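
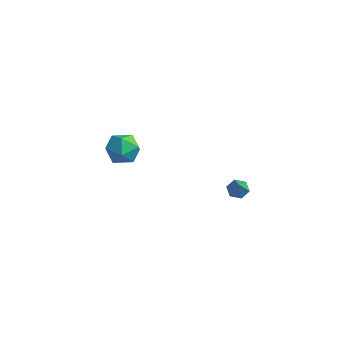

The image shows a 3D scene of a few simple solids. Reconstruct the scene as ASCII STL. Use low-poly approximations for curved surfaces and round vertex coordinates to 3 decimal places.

solid 
facet normal -0.395 0.532 -0.748
outer loop
vertex 4.147 -2.278 -2.012
vertex 3.576 -2.577 -1.923
vertex 3.709 -2.027 -1.602
endloop
endfacet
facet normal 0.707 0.585 0.398
outer loop
vertex 4.147 -2.278 -2.012
vertex 3.709 -2.027 -1.602
vertex 4.384 -3.663 -0.397
endloop
endfacet
facet normal -0.395 0.532 -0.748
outer loop
vertex 3.709 -2.027 -1.602
vertex 3.576 -2.577 -1.923
vertex 3.138 -2.326 -1.513
endloop
endfacet
facet normal -0.156 0.543 0.825
outer loop
vertex 3.709 -2.027 -1.602
vertex 3.138 -2.326 -1.513
vertex 4.384 -3.663 -0.397
endloop
endfacet
facet normal -0.396 0.532 -0.749
outer loop
vertex 3.138 -2.326 -1.513
vertex 3.576 -2.577 -1.923
vertex 3.006 -2.876 -1.834
endloop
endfacet
facet normal -0.758 -0.184 0.626
outer loop
vertex 3.138 -2.326 -1.513
vertex 3.006 -2.876 -1.834
vertex 4.384 -3.663 -0.397
endloop
endfacet
facet normal -0.396 0.533 -0.748
outer loop
vertex 3.006 -2.876 -1.834
vertex 3.576 -2.577 -1.923
vertex 3.444 -3.126 -2.244
endloop
endfacet
facet normal -0.496 -0.868 -0.000
outer loop
vertex 3.006 -2.876 -1.834
vertex 3.444 -3.126 -2.244
vertex 4.384 -3.663 -0.397
endloop
endfacet
facet normal -0.396 0.533 -0.748
outer loop
vertex 3.444 -3.126 -2.244
vertex 3.576 -2.577 -1.923
vertex 4.014 -2.827 -2.333
endloop
endfacet
facet normal 0.367 -0.826 -0.427
outer loop
vertex 3.444 -3.126 -2.244
vertex 4.014 -2.827 -2.333
vertex 4.384 -3.663 -0.397
endloop
endfacet
facet normal -0.396 0.533 -0.748
outer loop
vertex 4.014 -2.827 -2.333
vertex 3.576 -2.577 -1.923
vertex 4.147 -2.278 -2.012
endloop
endfacet
facet normal 0.968 -0.101 -0.229
outer loop
vertex 4.014 -2.827 -2.333
vertex 4.147 -2.278 -2.012
vertex 4.384 -3.663 -0.397
endloop
endfacet
facet normal -0.966 0.255 -0.052
outer loop
vertex -4.649 -2.611 -2.012
vertex -4.935 -3.729 -2.186
vertex -4.881 -3.303 -1.101
endloop
endfacet
facet normal -0.607 0.700 0.377
outer loop
vertex -4.649 -2.611 -2.012
vertex -4.881 -3.303 -1.101
vertex -3.987 -2.554 -1.052
endloop
endfacet
facet normal -0.081 0.997 -0.003
outer loop
vertex -4.649 -2.611 -2.012
vertex -3.987 -2.554 -1.052
vertex -3.489 -2.517 -2.107
endloop
endfacet
facet normal -0.114 0.736 -0.668
outer loop
vertex -4.649 -2.611 -2.012
vertex -3.489 -2.517 -2.107
vertex -4.075 -3.244 -2.808
endloop
endfacet
facet normal -0.661 0.278 -0.697
outer loop
vertex -4.649 -2.611 -2.012
vertex -4.075 -3.244 -2.808
vertex -4.935 -3.729 -2.186
endloop
endfacet
facet normal -0.312 0.313 0.897
outer loop
vertex -3.987 -2.554 -1.052
vertex -4.881 -3.303 -1.101
vertex -3.865 -3.636 -0.632
endloop
endfacet
facet normal -0.891 -0.406 0.204
outer loop
vertex -4.881 -3.303 -1.101
vertex -4.935 -3.729 -2.186
vertex -4.451 -4.363 -1.333
endloop
endfacet
facet normal -0.398 -0.371 -0.839
outer loop
vertex -4.935 -3.729 -2.186
vertex -4.075 -3.244 -2.808
vertex -3.953 -4.326 -2.388
endloop
endfacet
facet normal 0.487 0.371 -0.791
outer loop
vertex -4.075 -3.244 -2.808
vertex -3.489 -2.517 -2.107
vertex -3.059 -3.577 -2.339
endloop
endfacet
facet normal 0.540 0.793 0.283
outer loop
vertex -3.489 -2.517 -2.107
vertex -3.987 -2.554 -1.052
vertex -3.005 -3.151 -1.254
endloop
endfacet
facet normal 0.114 -0.736 0.668
outer loop
vertex -3.291 -4.269 -1.428
vertex -3.865 -3.636 -0.632
vertex -4.451 -4.363 -1.333
endloop
endfacet
facet normal 0.081 -0.997 0.003
outer loop
vertex -3.291 -4.269 -1.428
vertex -4.451 -4.363 -1.333
vertex -3.953 -4.326 -2.388
endloop
endfacet
facet normal 0.607 -0.700 -0.377
outer loop
vertex -3.291 -4.269 -1.428
vertex -3.953 -4.326 -2.388
vertex -3.059 -3.577 -2.339
endloop
endfacet
facet normal 0.966 -0.255 0.052
outer loop
vertex -3.291 -4.269 -1.428
vertex -3.059 -3.577 -2.339
vertex -3.005 -3.151 -1.254
endloop
endfacet
facet normal 0.661 -0.278 0.697
outer loop
vertex -3.291 -4.269 -1.428
vertex -3.005 -3.151 -1.254
vertex -3.865 -3.636 -0.632
endloop
endfacet
facet normal -0.487 -0.371 0.791
outer loop
vertex -4.451 -4.363 -1.333
vertex -3.865 -3.636 -0.632
vertex -4.881 -3.303 -1.101
endloop
endfacet
facet normal -0.540 -0.793 -0.283
outer loop
vertex -3.953 -4.326 -2.388
vertex -4.451 -4.363 -1.333
vertex -4.935 -3.729 -2.186
endloop
endfacet
facet normal 0.312 -0.313 -0.897
outer loop
vertex -3.059 -3.577 -2.339
vertex -3.953 -4.326 -2.388
vertex -4.075 -3.244 -2.808
endloop
endfacet
facet normal 0.891 0.406 -0.204
outer loop
vertex -3.005 -3.151 -1.254
vertex -3.059 -3.577 -2.339
vertex -3.489 -2.517 -2.107
endloop
endfacet
facet normal 0.398 0.371 0.839
outer loop
vertex -3.865 -3.636 -0.632
vertex -3.005 -3.151 -1.254
vertex -3.987 -2.554 -1.052
endloop
endfacet

endsolid


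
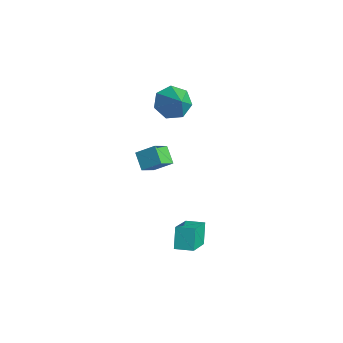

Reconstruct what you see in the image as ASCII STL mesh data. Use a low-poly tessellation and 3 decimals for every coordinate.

solid 
facet normal -0.757 0.151 -0.636
outer loop
vertex -1.698 3.817 1.292
vertex -2.411 3.619 2.093
vertex -1.97 4.571 1.794
endloop
endfacet
facet normal 0.885 0.433 -0.171
outer loop
vertex -1.698 3.817 1.292
vertex -1.97 4.571 1.794
vertex -1.109 3.361 3.187
endloop
endfacet
facet normal -0.757 0.151 -0.636
outer loop
vertex -1.97 4.571 1.794
vertex -2.411 3.619 2.093
vertex -2.574 4.608 2.521
endloop
endfacet
facet normal 0.497 0.783 0.373
outer loop
vertex -1.97 4.571 1.794
vertex -2.574 4.608 2.521
vertex -1.109 3.361 3.187
endloop
endfacet
facet normal -0.756 0.151 -0.637
outer loop
vertex -2.574 4.608 2.521
vertex -2.411 3.619 2.093
vertex -3.055 3.901 2.925
endloop
endfacet
facet normal 0.018 0.487 0.873
outer loop
vertex -2.574 4.608 2.521
vertex -3.055 3.901 2.925
vertex -1.109 3.361 3.187
endloop
endfacet
facet normal -0.756 0.150 -0.637
outer loop
vertex -3.055 3.901 2.925
vertex -2.411 3.619 2.093
vertex -3.051 2.982 2.703
endloop
endfacet
facet normal -0.193 -0.231 0.954
outer loop
vertex -3.055 3.901 2.925
vertex -3.051 2.982 2.703
vertex -1.109 3.361 3.187
endloop
endfacet
facet normal -0.756 0.150 -0.637
outer loop
vertex -3.051 2.982 2.703
vertex -2.411 3.619 2.093
vertex -2.564 2.543 2.021
endloop
endfacet
facet normal 0.025 -0.833 0.553
outer loop
vertex -3.051 2.982 2.703
vertex -2.564 2.543 2.021
vertex -1.109 3.361 3.187
endloop
endfacet
facet normal -0.757 0.150 -0.636
outer loop
vertex -2.564 2.543 2.021
vertex -2.411 3.619 2.093
vertex -1.962 2.914 1.393
endloop
endfacet
facet normal 0.505 -0.863 -0.025
outer loop
vertex -2.564 2.543 2.021
vertex -1.962 2.914 1.393
vertex -1.109 3.361 3.187
endloop
endfacet
facet normal -0.757 0.150 -0.636
outer loop
vertex -1.962 2.914 1.393
vertex -2.411 3.619 2.093
vertex -1.698 3.817 1.292
endloop
endfacet
facet normal 0.889 -0.299 -0.348
outer loop
vertex -1.962 2.914 1.393
vertex -1.698 3.817 1.292
vertex -1.109 3.361 3.187
endloop
endfacet
facet normal -0.543 -0.616 -0.570
outer loop
vertex -3.85 2.098 -2.571
vertex -4.206 3.095 -3.309
vertex -2.891 1.912 -3.284
endloop
endfacet
facet normal 0.275 -0.773 0.572
outer loop
vertex -2.174 2.725 -2.531
vertex -3.85 2.098 -2.571
vertex -2.891 1.912 -3.284
endloop
endfacet
facet normal -0.543 -0.616 -0.570
outer loop
vertex -2.891 1.912 -3.284
vertex -4.206 3.095 -3.309
vertex -3.247 2.909 -4.022
endloop
endfacet
facet normal 0.793 -0.153 -0.590
outer loop
vertex -3.247 2.909 -4.022
vertex -2.174 2.725 -2.531
vertex -2.891 1.912 -3.284
endloop
endfacet
facet normal -0.793 0.153 0.590
outer loop
vertex -3.85 2.098 -2.571
vertex -3.489 3.908 -2.556
vertex -4.206 3.095 -3.309
endloop
endfacet
facet normal 0.275 -0.773 0.572
outer loop
vertex -3.133 2.911 -1.818
vertex -3.85 2.098 -2.571
vertex -2.174 2.725 -2.531
endloop
endfacet
facet normal -0.793 0.153 0.590
outer loop
vertex -3.133 2.911 -1.818
vertex -3.489 3.908 -2.556
vertex -3.85 2.098 -2.571
endloop
endfacet
facet normal -0.275 0.773 -0.572
outer loop
vertex -4.206 3.095 -3.309
vertex -3.489 3.908 -2.556
vertex -3.247 2.909 -4.022
endloop
endfacet
facet normal 0.793 -0.153 -0.590
outer loop
vertex -2.53 3.722 -3.269
vertex -2.174 2.725 -2.531
vertex -3.247 2.909 -4.022
endloop
endfacet
facet normal -0.275 0.773 -0.572
outer loop
vertex -3.247 2.909 -4.022
vertex -3.489 3.908 -2.556
vertex -2.53 3.722 -3.269
endloop
endfacet
facet normal 0.543 0.616 0.570
outer loop
vertex -2.53 3.722 -3.269
vertex -3.133 2.911 -1.818
vertex -2.174 2.725 -2.531
endloop
endfacet
facet normal 0.543 0.616 0.570
outer loop
vertex -3.489 3.908 -2.556
vertex -3.133 2.911 -1.818
vertex -2.53 3.722 -3.269
endloop
endfacet
facet normal -0.717 -0.691 -0.092
outer loop
vertex 3.309 0.208 -2.43
vertex 2.123 1.591 -3.57
vertex 3.884 -0.237 -3.567
endloop
endfacet
facet normal 0.552 -0.643 0.531
outer loop
vertex 4.637 0.489 -3.47
vertex 3.309 0.208 -2.43
vertex 3.884 -0.237 -3.567
endloop
endfacet
facet normal -0.717 -0.691 -0.093
outer loop
vertex 3.884 -0.237 -3.567
vertex 2.123 1.591 -3.57
vertex 2.698 1.147 -4.708
endloop
endfacet
facet normal 0.426 -0.329 -0.843
outer loop
vertex 2.698 1.147 -4.708
vertex 4.637 0.489 -3.47
vertex 3.884 -0.237 -3.567
endloop
endfacet
facet normal -0.426 0.329 0.843
outer loop
vertex 3.309 0.208 -2.43
vertex 2.876 2.317 -3.473
vertex 2.123 1.591 -3.57
endloop
endfacet
facet normal 0.551 -0.644 0.530
outer loop
vertex 4.062 0.933 -2.332
vertex 3.309 0.208 -2.43
vertex 4.637 0.489 -3.47
endloop
endfacet
facet normal -0.426 0.329 0.842
outer loop
vertex 4.062 0.933 -2.332
vertex 2.876 2.317 -3.473
vertex 3.309 0.208 -2.43
endloop
endfacet
facet normal -0.552 0.644 -0.530
outer loop
vertex 2.123 1.591 -3.57
vertex 2.876 2.317 -3.473
vertex 2.698 1.147 -4.708
endloop
endfacet
facet normal 0.426 -0.329 -0.843
outer loop
vertex 3.451 1.872 -4.61
vertex 4.637 0.489 -3.47
vertex 2.698 1.147 -4.708
endloop
endfacet
facet normal -0.551 0.644 -0.531
outer loop
vertex 2.698 1.147 -4.708
vertex 2.876 2.317 -3.473
vertex 3.451 1.872 -4.61
endloop
endfacet
facet normal 0.717 0.691 0.093
outer loop
vertex 3.451 1.872 -4.61
vertex 4.062 0.933 -2.332
vertex 4.637 0.489 -3.47
endloop
endfacet
facet normal 0.717 0.691 0.092
outer loop
vertex 2.876 2.317 -3.473
vertex 4.062 0.933 -2.332
vertex 3.451 1.872 -4.61
endloop
endfacet

endsolid


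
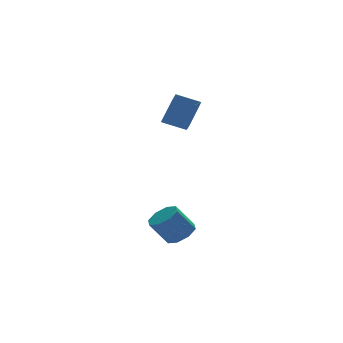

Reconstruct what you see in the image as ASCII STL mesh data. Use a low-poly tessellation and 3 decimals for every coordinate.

solid 
facet normal 0.569 -0.122 -0.813
outer loop
vertex -2.195 -1.544 -4.304
vertex -2.817 -2.356 -4.617
vertex -2.817 -1.298 -4.776
endloop
endfacet
facet normal 0.315 0.946 0.079
outer loop
vertex -2.195 -1.544 -4.304
vertex -2.817 -1.298 -4.776
vertex -3.281 -1.312 -2.75
endloop
endfacet
facet normal 0.315 0.946 0.079
outer loop
vertex -3.281 -1.312 -2.75
vertex -2.817 -1.298 -4.776
vertex -3.903 -1.066 -3.221
endloop
endfacet
facet normal -0.568 0.122 0.814
outer loop
vertex -3.281 -1.312 -2.75
vertex -3.903 -1.066 -3.221
vertex -3.903 -2.124 -3.063
endloop
endfacet
facet normal 0.567 -0.122 -0.814
outer loop
vertex -2.817 -1.298 -4.776
vertex -2.817 -2.356 -4.617
vertex -3.44 -1.672 -5.154
endloop
endfacet
facet normal -0.316 0.881 -0.352
outer loop
vertex -2.817 -1.298 -4.776
vertex -3.44 -1.672 -5.154
vertex -3.903 -1.066 -3.221
endloop
endfacet
facet normal -0.314 0.882 -0.352
outer loop
vertex -3.903 -1.066 -3.221
vertex -3.44 -1.672 -5.154
vertex -4.526 -1.439 -3.6
endloop
endfacet
facet normal -0.568 0.122 0.814
outer loop
vertex -3.903 -1.066 -3.221
vertex -4.526 -1.439 -3.6
vertex -3.903 -2.124 -3.063
endloop
endfacet
facet normal 0.569 -0.121 -0.814
outer loop
vertex -3.44 -1.672 -5.154
vertex -2.817 -2.356 -4.617
vertex -3.698 -2.447 -5.219
endloop
endfacet
facet normal -0.760 0.301 -0.576
outer loop
vertex -3.44 -1.672 -5.154
vertex -3.698 -2.447 -5.219
vertex -4.526 -1.439 -3.6
endloop
endfacet
facet normal -0.761 0.300 -0.576
outer loop
vertex -4.526 -1.439 -3.6
vertex -3.698 -2.447 -5.219
vertex -4.783 -2.214 -3.664
endloop
endfacet
facet normal -0.568 0.121 0.814
outer loop
vertex -4.526 -1.439 -3.6
vertex -4.783 -2.214 -3.664
vertex -3.903 -2.124 -3.063
endloop
endfacet
facet normal 0.569 -0.122 -0.814
outer loop
vertex -3.698 -2.447 -5.219
vertex -2.817 -2.356 -4.617
vertex -3.439 -3.168 -4.93
endloop
endfacet
facet normal -0.760 -0.458 -0.462
outer loop
vertex -3.698 -2.447 -5.219
vertex -3.439 -3.168 -4.93
vertex -4.783 -2.214 -3.664
endloop
endfacet
facet normal -0.760 -0.456 -0.463
outer loop
vertex -4.783 -2.214 -3.664
vertex -3.439 -3.168 -4.93
vertex -4.525 -2.936 -3.376
endloop
endfacet
facet normal -0.568 0.122 0.814
outer loop
vertex -4.783 -2.214 -3.664
vertex -4.525 -2.936 -3.376
vertex -3.903 -2.124 -3.063
endloop
endfacet
facet normal 0.568 -0.122 -0.814
outer loop
vertex -3.439 -3.168 -4.93
vertex -2.817 -2.356 -4.617
vertex -2.817 -3.414 -4.459
endloop
endfacet
facet normal -0.315 -0.946 -0.079
outer loop
vertex -3.439 -3.168 -4.93
vertex -2.817 -3.414 -4.459
vertex -4.525 -2.936 -3.376
endloop
endfacet
facet normal -0.315 -0.946 -0.079
outer loop
vertex -4.525 -2.936 -3.376
vertex -2.817 -3.414 -4.459
vertex -3.903 -3.182 -2.904
endloop
endfacet
facet normal -0.569 0.122 0.813
outer loop
vertex -4.525 -2.936 -3.376
vertex -3.903 -3.182 -2.904
vertex -3.903 -2.124 -3.063
endloop
endfacet
facet normal 0.568 -0.122 -0.814
outer loop
vertex -2.817 -3.414 -4.459
vertex -2.817 -2.356 -4.617
vertex -2.194 -3.041 -4.08
endloop
endfacet
facet normal 0.314 -0.882 0.351
outer loop
vertex -2.817 -3.414 -4.459
vertex -2.194 -3.041 -4.08
vertex -3.903 -3.182 -2.904
endloop
endfacet
facet normal 0.315 -0.881 0.352
outer loop
vertex -3.903 -3.182 -2.904
vertex -2.194 -3.041 -4.08
vertex -3.28 -2.808 -2.526
endloop
endfacet
facet normal -0.567 0.122 0.814
outer loop
vertex -3.903 -3.182 -2.904
vertex -3.28 -2.808 -2.526
vertex -3.903 -2.124 -3.063
endloop
endfacet
facet normal 0.568 -0.121 -0.814
outer loop
vertex -2.194 -3.041 -4.08
vertex -2.817 -2.356 -4.617
vertex -1.937 -2.266 -4.016
endloop
endfacet
facet normal 0.760 -0.300 0.576
outer loop
vertex -2.194 -3.041 -4.08
vertex -1.937 -2.266 -4.016
vertex -3.28 -2.808 -2.526
endloop
endfacet
facet normal 0.760 -0.301 0.576
outer loop
vertex -3.28 -2.808 -2.526
vertex -1.937 -2.266 -4.016
vertex -3.022 -2.033 -2.461
endloop
endfacet
facet normal -0.569 0.121 0.814
outer loop
vertex -3.28 -2.808 -2.526
vertex -3.022 -2.033 -2.461
vertex -3.903 -2.124 -3.063
endloop
endfacet
facet normal 0.568 -0.122 -0.814
outer loop
vertex -1.937 -2.266 -4.016
vertex -2.817 -2.356 -4.617
vertex -2.195 -1.544 -4.304
endloop
endfacet
facet normal 0.760 0.456 0.462
outer loop
vertex -1.937 -2.266 -4.016
vertex -2.195 -1.544 -4.304
vertex -3.022 -2.033 -2.461
endloop
endfacet
facet normal 0.759 0.458 0.462
outer loop
vertex -3.022 -2.033 -2.461
vertex -2.195 -1.544 -4.304
vertex -3.281 -1.312 -2.75
endloop
endfacet
facet normal -0.569 0.122 0.814
outer loop
vertex -3.022 -2.033 -2.461
vertex -3.281 -1.312 -2.75
vertex -3.903 -2.124 -3.063
endloop
endfacet
facet normal -0.544 -0.365 -0.756
outer loop
vertex -1.904 2.319 3.209
vertex -1.655 3.241 2.585
vertex -0.543 1.542 2.605
endloop
endfacet
facet normal -0.219 -0.808 0.547
outer loop
vertex 0.615 2.319 4.215
vertex -1.904 2.319 3.209
vertex -0.543 1.542 2.605
endloop
endfacet
facet normal -0.544 -0.365 -0.756
outer loop
vertex -0.543 1.542 2.605
vertex -1.655 3.241 2.585
vertex -0.294 2.464 1.981
endloop
endfacet
facet normal 0.810 -0.462 -0.360
outer loop
vertex -0.294 2.464 1.981
vertex 0.615 2.319 4.215
vertex -0.543 1.542 2.605
endloop
endfacet
facet normal -0.810 0.462 0.360
outer loop
vertex -1.904 2.319 3.209
vertex -0.497 4.018 4.195
vertex -1.655 3.241 2.585
endloop
endfacet
facet normal -0.219 -0.808 0.547
outer loop
vertex -0.746 3.096 4.819
vertex -1.904 2.319 3.209
vertex 0.615 2.319 4.215
endloop
endfacet
facet normal -0.810 0.462 0.360
outer loop
vertex -0.746 3.096 4.819
vertex -0.497 4.018 4.195
vertex -1.904 2.319 3.209
endloop
endfacet
facet normal 0.219 0.808 -0.547
outer loop
vertex -1.655 3.241 2.585
vertex -0.497 4.018 4.195
vertex -0.294 2.464 1.981
endloop
endfacet
facet normal 0.810 -0.462 -0.360
outer loop
vertex 0.864 3.241 3.591
vertex 0.615 2.319 4.215
vertex -0.294 2.464 1.981
endloop
endfacet
facet normal 0.219 0.808 -0.547
outer loop
vertex -0.294 2.464 1.981
vertex -0.497 4.018 4.195
vertex 0.864 3.241 3.591
endloop
endfacet
facet normal 0.544 0.365 0.756
outer loop
vertex 0.864 3.241 3.591
vertex -0.746 3.096 4.819
vertex 0.615 2.319 4.215
endloop
endfacet
facet normal 0.544 0.365 0.756
outer loop
vertex -0.497 4.018 4.195
vertex -0.746 3.096 4.819
vertex 0.864 3.241 3.591
endloop
endfacet

endsolid


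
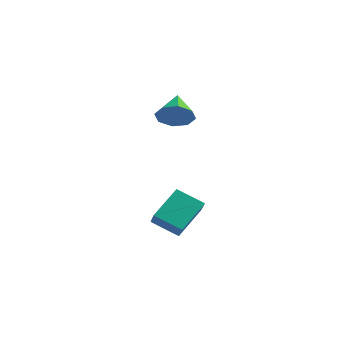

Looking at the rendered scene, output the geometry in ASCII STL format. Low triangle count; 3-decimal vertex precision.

solid 
facet normal 0.517 -0.672 -0.531
outer loop
vertex -1.011 0.739 1.842
vertex -1.451 1.026 1.05
vertex -0.657 1.277 1.506
endloop
endfacet
facet normal 0.372 0.303 0.877
outer loop
vertex -1.011 0.739 1.842
vertex -0.657 1.277 1.506
vertex -2.289 2.114 1.91
endloop
endfacet
facet normal 0.517 -0.671 -0.531
outer loop
vertex -0.657 1.277 1.506
vertex -1.451 1.026 1.05
vertex -0.767 1.669 0.903
endloop
endfacet
facet normal 0.495 0.767 0.408
outer loop
vertex -0.657 1.277 1.506
vertex -0.767 1.669 0.903
vertex -2.289 2.114 1.91
endloop
endfacet
facet normal 0.517 -0.672 -0.530
outer loop
vertex -0.767 1.669 0.903
vertex -1.451 1.026 1.05
vertex -1.279 1.683 0.386
endloop
endfacet
facet normal 0.182 0.971 -0.154
outer loop
vertex -0.767 1.669 0.903
vertex -1.279 1.683 0.386
vertex -2.289 2.114 1.91
endloop
endfacet
facet normal 0.516 -0.672 -0.531
outer loop
vertex -1.279 1.683 0.386
vertex -1.451 1.026 1.05
vertex -1.891 1.313 0.259
endloop
endfacet
facet normal -0.380 0.793 -0.476
outer loop
vertex -1.279 1.683 0.386
vertex -1.891 1.313 0.259
vertex -2.289 2.114 1.91
endloop
endfacet
facet normal 0.517 -0.671 -0.531
outer loop
vertex -1.891 1.313 0.259
vertex -1.451 1.026 1.05
vertex -2.246 0.774 0.594
endloop
endfacet
facet normal -0.864 0.338 -0.372
outer loop
vertex -1.891 1.313 0.259
vertex -2.246 0.774 0.594
vertex -2.289 2.114 1.91
endloop
endfacet
facet normal 0.517 -0.672 -0.531
outer loop
vertex -2.246 0.774 0.594
vertex -1.451 1.026 1.05
vertex -2.135 0.383 1.197
endloop
endfacet
facet normal -0.987 -0.128 0.098
outer loop
vertex -2.246 0.774 0.594
vertex -2.135 0.383 1.197
vertex -2.289 2.114 1.91
endloop
endfacet
facet normal 0.518 -0.672 -0.530
outer loop
vertex -2.135 0.383 1.197
vertex -1.451 1.026 1.05
vertex -1.624 0.369 1.714
endloop
endfacet
facet normal -0.675 -0.331 0.659
outer loop
vertex -2.135 0.383 1.197
vertex -1.624 0.369 1.714
vertex -2.289 2.114 1.91
endloop
endfacet
facet normal 0.516 -0.672 -0.531
outer loop
vertex -1.624 0.369 1.714
vertex -1.451 1.026 1.05
vertex -1.011 0.739 1.842
endloop
endfacet
facet normal -0.113 -0.153 0.982
outer loop
vertex -1.624 0.369 1.714
vertex -1.011 0.739 1.842
vertex -2.289 2.114 1.91
endloop
endfacet
facet normal -0.798 -0.365 0.480
outer loop
vertex 2.942 -5.178 -2.014
vertex 2.975 -3.796 -0.909
vertex 2.159 -4.518 -2.815
endloop
endfacet
facet normal -0.019 -0.781 -0.625
outer loop
vertex 3.285 -4.004 -3.491
vertex 2.942 -5.178 -2.014
vertex 2.159 -4.518 -2.815
endloop
endfacet
facet normal -0.798 -0.364 0.480
outer loop
vertex 2.159 -4.518 -2.815
vertex 2.975 -3.796 -0.909
vertex 2.193 -3.136 -1.71
endloop
endfacet
facet normal -0.602 0.508 -0.616
outer loop
vertex 2.193 -3.136 -1.71
vertex 3.285 -4.004 -3.491
vertex 2.159 -4.518 -2.815
endloop
endfacet
facet normal 0.602 -0.507 0.617
outer loop
vertex 2.942 -5.178 -2.014
vertex 4.101 -3.282 -1.585
vertex 2.975 -3.796 -0.909
endloop
endfacet
facet normal -0.019 -0.781 -0.625
outer loop
vertex 4.067 -4.664 -2.69
vertex 2.942 -5.178 -2.014
vertex 3.285 -4.004 -3.491
endloop
endfacet
facet normal 0.602 -0.508 0.616
outer loop
vertex 4.067 -4.664 -2.69
vertex 4.101 -3.282 -1.585
vertex 2.942 -5.178 -2.014
endloop
endfacet
facet normal 0.019 0.781 0.625
outer loop
vertex 2.975 -3.796 -0.909
vertex 4.101 -3.282 -1.585
vertex 2.193 -3.136 -1.71
endloop
endfacet
facet normal -0.602 0.507 -0.616
outer loop
vertex 3.318 -2.622 -2.386
vertex 3.285 -4.004 -3.491
vertex 2.193 -3.136 -1.71
endloop
endfacet
facet normal 0.019 0.781 0.625
outer loop
vertex 2.193 -3.136 -1.71
vertex 4.101 -3.282 -1.585
vertex 3.318 -2.622 -2.386
endloop
endfacet
facet normal 0.798 0.364 -0.479
outer loop
vertex 3.318 -2.622 -2.386
vertex 4.067 -4.664 -2.69
vertex 3.285 -4.004 -3.491
endloop
endfacet
facet normal 0.798 0.364 -0.480
outer loop
vertex 4.101 -3.282 -1.585
vertex 4.067 -4.664 -2.69
vertex 3.318 -2.622 -2.386
endloop
endfacet

endsolid


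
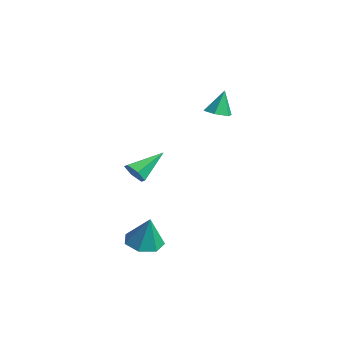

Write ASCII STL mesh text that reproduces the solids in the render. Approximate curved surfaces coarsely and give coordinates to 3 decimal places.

solid 
facet normal 0.095 -0.867 -0.488
outer loop
vertex 0.864 -0.785 -1.625
vertex 0.213 -1.009 -1.354
vertex 0.24 -0.644 -1.997
endloop
endfacet
facet normal 0.474 0.704 -0.529
outer loop
vertex 0.864 -0.785 -1.625
vertex 0.24 -0.644 -1.997
vertex 0.027 0.709 -0.386
endloop
endfacet
facet normal 0.094 -0.867 -0.488
outer loop
vertex 0.24 -0.644 -1.997
vertex 0.213 -1.009 -1.354
vertex -0.411 -0.868 -1.725
endloop
endfacet
facet normal -0.473 0.643 -0.602
outer loop
vertex 0.24 -0.644 -1.997
vertex -0.411 -0.868 -1.725
vertex 0.027 0.709 -0.386
endloop
endfacet
facet normal 0.094 -0.867 -0.488
outer loop
vertex -0.411 -0.868 -1.725
vertex 0.213 -1.009 -1.354
vertex -0.438 -1.233 -1.082
endloop
endfacet
facet normal -0.976 0.206 0.076
outer loop
vertex -0.411 -0.868 -1.725
vertex -0.438 -1.233 -1.082
vertex 0.027 0.709 -0.386
endloop
endfacet
facet normal 0.095 -0.868 -0.488
outer loop
vertex -0.438 -1.233 -1.082
vertex 0.213 -1.009 -1.354
vertex 0.187 -1.374 -0.71
endloop
endfacet
facet normal -0.532 -0.170 0.829
outer loop
vertex -0.438 -1.233 -1.082
vertex 0.187 -1.374 -0.71
vertex 0.027 0.709 -0.386
endloop
endfacet
facet normal 0.095 -0.868 -0.488
outer loop
vertex 0.187 -1.374 -0.71
vertex 0.213 -1.009 -1.354
vertex 0.838 -1.15 -0.982
endloop
endfacet
facet normal 0.415 -0.109 0.903
outer loop
vertex 0.187 -1.374 -0.71
vertex 0.838 -1.15 -0.982
vertex 0.027 0.709 -0.386
endloop
endfacet
facet normal 0.095 -0.867 -0.489
outer loop
vertex 0.838 -1.15 -0.982
vertex 0.213 -1.009 -1.354
vertex 0.864 -0.785 -1.625
endloop
endfacet
facet normal 0.918 0.329 0.224
outer loop
vertex 0.838 -1.15 -0.982
vertex 0.864 -0.785 -1.625
vertex 0.027 0.709 -0.386
endloop
endfacet
facet normal 0.091 -0.326 -0.941
outer loop
vertex 1.717 3.398 2.206
vertex 1.006 3.193 2.208
vertex 1.194 3.875 1.99
endloop
endfacet
facet normal 0.605 0.764 0.223
outer loop
vertex 1.717 3.398 2.206
vertex 1.194 3.875 1.99
vertex 0.874 3.667 3.572
endloop
endfacet
facet normal 0.091 -0.326 -0.941
outer loop
vertex 1.194 3.875 1.99
vertex 1.006 3.193 2.208
vertex 0.483 3.67 1.992
endloop
endfacet
facet normal -0.276 0.959 0.070
outer loop
vertex 1.194 3.875 1.99
vertex 0.483 3.67 1.992
vertex 0.874 3.667 3.572
endloop
endfacet
facet normal 0.091 -0.326 -0.941
outer loop
vertex 0.483 3.67 1.992
vertex 1.006 3.193 2.208
vertex 0.295 2.989 2.21
endloop
endfacet
facet normal -0.917 0.326 0.228
outer loop
vertex 0.483 3.67 1.992
vertex 0.295 2.989 2.21
vertex 0.874 3.667 3.572
endloop
endfacet
facet normal 0.091 -0.326 -0.941
outer loop
vertex 0.295 2.989 2.21
vertex 1.006 3.193 2.208
vertex 0.818 2.512 2.426
endloop
endfacet
facet normal -0.679 -0.501 0.538
outer loop
vertex 0.295 2.989 2.21
vertex 0.818 2.512 2.426
vertex 0.874 3.667 3.572
endloop
endfacet
facet normal 0.091 -0.326 -0.941
outer loop
vertex 0.818 2.512 2.426
vertex 1.006 3.193 2.208
vertex 1.529 2.716 2.424
endloop
endfacet
facet normal 0.201 -0.695 0.690
outer loop
vertex 0.818 2.512 2.426
vertex 1.529 2.716 2.424
vertex 0.874 3.667 3.572
endloop
endfacet
facet normal 0.091 -0.326 -0.941
outer loop
vertex 1.529 2.716 2.424
vertex 1.006 3.193 2.208
vertex 1.717 3.398 2.206
endloop
endfacet
facet normal 0.844 -0.062 0.533
outer loop
vertex 1.529 2.716 2.424
vertex 1.717 3.398 2.206
vertex 0.874 3.667 3.572
endloop
endfacet
facet normal -0.270 -0.051 -0.961
outer loop
vertex 4.182 -2.9 -4.397
vertex 3.464 -2.225 -4.231
vertex 4.413 -2.07 -4.506
endloop
endfacet
facet normal 0.946 -0.234 0.223
outer loop
vertex 4.182 -2.9 -4.397
vertex 4.413 -2.07 -4.506
vertex 3.936 -2.135 -2.549
endloop
endfacet
facet normal -0.270 -0.052 -0.961
outer loop
vertex 4.413 -2.07 -4.506
vertex 3.464 -2.225 -4.231
vertex 3.928 -1.357 -4.408
endloop
endfacet
facet normal 0.821 0.528 0.218
outer loop
vertex 4.413 -2.07 -4.506
vertex 3.928 -1.357 -4.408
vertex 3.936 -2.135 -2.549
endloop
endfacet
facet normal -0.270 -0.052 -0.961
outer loop
vertex 3.928 -1.357 -4.408
vertex 3.464 -2.225 -4.231
vertex 3.094 -1.297 -4.177
endloop
endfacet
facet normal 0.171 0.909 0.380
outer loop
vertex 3.928 -1.357 -4.408
vertex 3.094 -1.297 -4.177
vertex 3.936 -2.135 -2.549
endloop
endfacet
facet normal -0.271 -0.052 -0.961
outer loop
vertex 3.094 -1.297 -4.177
vertex 3.464 -2.225 -4.231
vertex 2.538 -1.936 -3.986
endloop
endfacet
facet normal -0.515 0.624 0.588
outer loop
vertex 3.094 -1.297 -4.177
vertex 2.538 -1.936 -3.986
vertex 3.936 -2.135 -2.549
endloop
endfacet
facet normal -0.270 -0.050 -0.962
outer loop
vertex 2.538 -1.936 -3.986
vertex 3.464 -2.225 -4.231
vertex 2.679 -2.792 -3.981
endloop
endfacet
facet normal -0.720 -0.115 0.685
outer loop
vertex 2.538 -1.936 -3.986
vertex 2.679 -2.792 -3.981
vertex 3.936 -2.135 -2.549
endloop
endfacet
facet normal -0.270 -0.050 -0.962
outer loop
vertex 2.679 -2.792 -3.981
vertex 3.464 -2.225 -4.231
vertex 3.411 -3.221 -4.164
endloop
endfacet
facet normal -0.289 -0.748 0.597
outer loop
vertex 2.679 -2.792 -3.981
vertex 3.411 -3.221 -4.164
vertex 3.936 -2.135 -2.549
endloop
endfacet
facet normal -0.270 -0.050 -0.962
outer loop
vertex 3.411 -3.221 -4.164
vertex 3.464 -2.225 -4.231
vertex 4.182 -2.9 -4.397
endloop
endfacet
facet normal 0.452 -0.801 0.392
outer loop
vertex 3.411 -3.221 -4.164
vertex 4.182 -2.9 -4.397
vertex 3.936 -2.135 -2.549
endloop
endfacet

endsolid


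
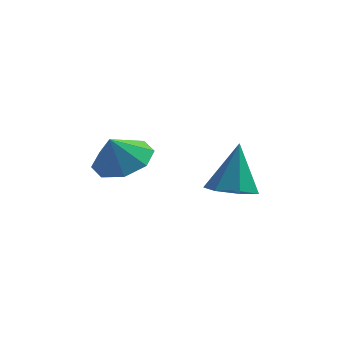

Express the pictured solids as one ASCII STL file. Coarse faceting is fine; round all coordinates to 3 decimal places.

solid 
facet normal -0.023 -0.341 -0.940
outer loop
vertex 3.936 2.523 -2.886
vertex 3.32 2.005 -2.683
vertex 3.27 2.784 -2.964
endloop
endfacet
facet normal 0.356 0.931 0.075
outer loop
vertex 3.936 2.523 -2.886
vertex 3.27 2.784 -2.964
vertex 3.36 2.595 -1.057
endloop
endfacet
facet normal -0.023 -0.341 -0.940
outer loop
vertex 3.27 2.784 -2.964
vertex 3.32 2.005 -2.683
vertex 2.641 2.459 -2.831
endloop
endfacet
facet normal -0.438 0.892 0.109
outer loop
vertex 3.27 2.784 -2.964
vertex 2.641 2.459 -2.831
vertex 3.36 2.595 -1.057
endloop
endfacet
facet normal -0.023 -0.341 -0.940
outer loop
vertex 2.641 2.459 -2.831
vertex 3.32 2.005 -2.683
vertex 2.524 1.792 -2.586
endloop
endfacet
facet normal -0.896 0.283 0.342
outer loop
vertex 2.641 2.459 -2.831
vertex 2.524 1.792 -2.586
vertex 3.36 2.595 -1.057
endloop
endfacet
facet normal -0.023 -0.341 -0.940
outer loop
vertex 2.524 1.792 -2.586
vertex 3.32 2.005 -2.683
vertex 3.006 1.285 -2.414
endloop
endfacet
facet normal -0.673 -0.437 0.597
outer loop
vertex 2.524 1.792 -2.586
vertex 3.006 1.285 -2.414
vertex 3.36 2.595 -1.057
endloop
endfacet
facet normal -0.022 -0.341 -0.940
outer loop
vertex 3.006 1.285 -2.414
vertex 3.32 2.005 -2.683
vertex 3.725 1.321 -2.444
endloop
endfacet
facet normal 0.065 -0.726 0.684
outer loop
vertex 3.006 1.285 -2.414
vertex 3.725 1.321 -2.444
vertex 3.36 2.595 -1.057
endloop
endfacet
facet normal -0.022 -0.341 -0.940
outer loop
vertex 3.725 1.321 -2.444
vertex 3.32 2.005 -2.683
vertex 4.139 1.872 -2.654
endloop
endfacet
facet normal 0.760 -0.367 0.537
outer loop
vertex 3.725 1.321 -2.444
vertex 4.139 1.872 -2.654
vertex 3.36 2.595 -1.057
endloop
endfacet
facet normal -0.022 -0.342 -0.940
outer loop
vertex 4.139 1.872 -2.654
vertex 3.32 2.005 -2.683
vertex 3.936 2.523 -2.886
endloop
endfacet
facet normal 0.889 0.372 0.265
outer loop
vertex 4.139 1.872 -2.654
vertex 3.936 2.523 -2.886
vertex 3.36 2.595 -1.057
endloop
endfacet
facet normal 0.248 0.370 -0.895
outer loop
vertex 1.106 1.65 -1.244
vertex 0.229 1.413 -1.585
vertex 0.61 2.195 -1.156
endloop
endfacet
facet normal 0.369 0.189 0.910
outer loop
vertex 1.106 1.65 -1.244
vertex 0.61 2.195 -1.156
vertex -0.029 1.027 -0.655
endloop
endfacet
facet normal 0.249 0.370 -0.895
outer loop
vertex 0.61 2.195 -1.156
vertex 0.229 1.413 -1.585
vertex -0.109 2.282 -1.32
endloop
endfacet
facet normal -0.145 0.456 0.878
outer loop
vertex 0.61 2.195 -1.156
vertex -0.109 2.282 -1.32
vertex -0.029 1.027 -0.655
endloop
endfacet
facet normal 0.249 0.370 -0.895
outer loop
vertex -0.109 2.282 -1.32
vertex 0.229 1.413 -1.585
vertex -0.63 1.86 -1.639
endloop
endfacet
facet normal -0.668 0.315 0.674
outer loop
vertex -0.109 2.282 -1.32
vertex -0.63 1.86 -1.639
vertex -0.029 1.027 -0.655
endloop
endfacet
facet normal 0.249 0.371 -0.895
outer loop
vertex -0.63 1.86 -1.639
vertex 0.229 1.413 -1.585
vertex -0.647 1.176 -1.927
endloop
endfacet
facet normal -0.896 -0.153 0.417
outer loop
vertex -0.63 1.86 -1.639
vertex -0.647 1.176 -1.927
vertex -0.029 1.027 -0.655
endloop
endfacet
facet normal 0.249 0.371 -0.895
outer loop
vertex -0.647 1.176 -1.927
vertex 0.229 1.413 -1.585
vertex -0.151 0.63 -2.015
endloop
endfacet
facet normal -0.694 -0.672 0.258
outer loop
vertex -0.647 1.176 -1.927
vertex -0.151 0.63 -2.015
vertex -0.029 1.027 -0.655
endloop
endfacet
facet normal 0.249 0.371 -0.895
outer loop
vertex -0.151 0.63 -2.015
vertex 0.229 1.413 -1.585
vertex 0.568 0.543 -1.851
endloop
endfacet
facet normal -0.180 -0.940 0.290
outer loop
vertex -0.151 0.63 -2.015
vertex 0.568 0.543 -1.851
vertex -0.029 1.027 -0.655
endloop
endfacet
facet normal 0.248 0.370 -0.895
outer loop
vertex 0.568 0.543 -1.851
vertex 0.229 1.413 -1.585
vertex 1.088 0.965 -1.532
endloop
endfacet
facet normal 0.344 -0.798 0.495
outer loop
vertex 0.568 0.543 -1.851
vertex 1.088 0.965 -1.532
vertex -0.029 1.027 -0.655
endloop
endfacet
facet normal 0.248 0.370 -0.895
outer loop
vertex 1.088 0.965 -1.532
vertex 0.229 1.413 -1.585
vertex 1.106 1.65 -1.244
endloop
endfacet
facet normal 0.571 -0.331 0.751
outer loop
vertex 1.088 0.965 -1.532
vertex 1.106 1.65 -1.244
vertex -0.029 1.027 -0.655
endloop
endfacet

endsolid


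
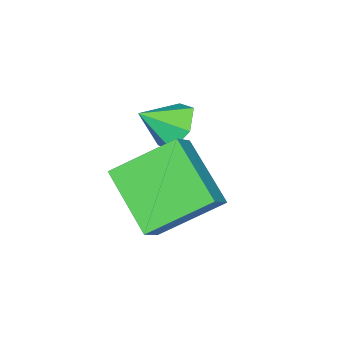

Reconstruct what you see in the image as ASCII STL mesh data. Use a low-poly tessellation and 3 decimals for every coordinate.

solid 
facet normal -0.749 -0.180 -0.637
outer loop
vertex -1.382 -1.465 -2.747
vertex -0.879 0.003 -3.754
vertex -0.295 -2.511 -3.729
endloop
endfacet
facet normal -0.272 -0.794 0.544
outer loop
vertex 0.319 -2.363 -3.206
vertex -1.382 -1.465 -2.747
vertex -0.295 -2.511 -3.729
endloop
endfacet
facet normal -0.749 -0.180 -0.637
outer loop
vertex -0.295 -2.511 -3.729
vertex -0.879 0.003 -3.754
vertex 0.208 -1.043 -4.736
endloop
endfacet
facet normal 0.604 -0.581 -0.545
outer loop
vertex 0.208 -1.043 -4.736
vertex 0.319 -2.363 -3.206
vertex -0.295 -2.511 -3.729
endloop
endfacet
facet normal -0.604 0.581 0.545
outer loop
vertex -1.382 -1.465 -2.747
vertex -0.265 0.151 -3.231
vertex -0.879 0.003 -3.754
endloop
endfacet
facet normal -0.272 -0.794 0.544
outer loop
vertex -0.768 -1.317 -2.224
vertex -1.382 -1.465 -2.747
vertex 0.319 -2.363 -3.206
endloop
endfacet
facet normal -0.604 0.581 0.545
outer loop
vertex -0.768 -1.317 -2.224
vertex -0.265 0.151 -3.231
vertex -1.382 -1.465 -2.747
endloop
endfacet
facet normal 0.272 0.794 -0.544
outer loop
vertex -0.879 0.003 -3.754
vertex -0.265 0.151 -3.231
vertex 0.208 -1.043 -4.736
endloop
endfacet
facet normal 0.604 -0.581 -0.545
outer loop
vertex 0.822 -0.895 -4.213
vertex 0.319 -2.363 -3.206
vertex 0.208 -1.043 -4.736
endloop
endfacet
facet normal 0.272 0.794 -0.544
outer loop
vertex 0.208 -1.043 -4.736
vertex -0.265 0.151 -3.231
vertex 0.822 -0.895 -4.213
endloop
endfacet
facet normal 0.749 0.180 0.637
outer loop
vertex 0.822 -0.895 -4.213
vertex -0.768 -1.317 -2.224
vertex 0.319 -2.363 -3.206
endloop
endfacet
facet normal 0.749 0.180 0.637
outer loop
vertex -0.265 0.151 -3.231
vertex -0.768 -1.317 -2.224
vertex 0.822 -0.895 -4.213
endloop
endfacet
facet normal -0.639 0.522 -0.565
outer loop
vertex -1.756 -2.292 -3.743
vertex -2.316 -2.646 -3.436
vertex -2.07 -2.025 -3.141
endloop
endfacet
facet normal 0.876 0.391 0.283
outer loop
vertex -1.756 -2.292 -3.743
vertex -2.07 -2.025 -3.141
vertex -1.644 -3.194 -2.844
endloop
endfacet
facet normal -0.639 0.522 -0.565
outer loop
vertex -2.07 -2.025 -3.141
vertex -2.316 -2.646 -3.436
vertex -2.63 -2.379 -2.834
endloop
endfacet
facet normal 0.283 0.332 0.900
outer loop
vertex -2.07 -2.025 -3.141
vertex -2.63 -2.379 -2.834
vertex -1.644 -3.194 -2.844
endloop
endfacet
facet normal -0.639 0.522 -0.565
outer loop
vertex -2.63 -2.379 -2.834
vertex -2.316 -2.646 -3.436
vertex -2.876 -3.0 -3.129
endloop
endfacet
facet normal -0.262 -0.328 0.908
outer loop
vertex -2.63 -2.379 -2.834
vertex -2.876 -3.0 -3.129
vertex -1.644 -3.194 -2.844
endloop
endfacet
facet normal -0.639 0.522 -0.565
outer loop
vertex -2.876 -3.0 -3.129
vertex -2.316 -2.646 -3.436
vertex -2.561 -3.267 -3.732
endloop
endfacet
facet normal -0.216 -0.930 0.299
outer loop
vertex -2.876 -3.0 -3.129
vertex -2.561 -3.267 -3.732
vertex -1.644 -3.194 -2.844
endloop
endfacet
facet normal -0.639 0.522 -0.565
outer loop
vertex -2.561 -3.267 -3.732
vertex -2.316 -2.646 -3.436
vertex -2.001 -2.913 -4.039
endloop
endfacet
facet normal 0.376 -0.870 -0.317
outer loop
vertex -2.561 -3.267 -3.732
vertex -2.001 -2.913 -4.039
vertex -1.644 -3.194 -2.844
endloop
endfacet
facet normal -0.639 0.522 -0.565
outer loop
vertex -2.001 -2.913 -4.039
vertex -2.316 -2.646 -3.436
vertex -1.756 -2.292 -3.743
endloop
endfacet
facet normal 0.922 -0.209 -0.325
outer loop
vertex -2.001 -2.913 -4.039
vertex -1.756 -2.292 -3.743
vertex -1.644 -3.194 -2.844
endloop
endfacet

endsolid


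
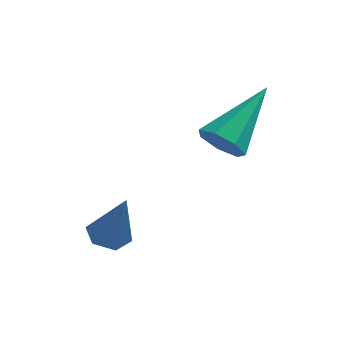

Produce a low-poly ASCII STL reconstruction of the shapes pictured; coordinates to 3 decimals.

solid 
facet normal -0.302 0.129 -0.945
outer loop
vertex 0.427 0.177 -2.358
vertex -0.153 0.195 -2.17
vertex 0.172 0.709 -2.204
endloop
endfacet
facet normal 0.908 0.408 0.096
outer loop
vertex 0.427 0.177 -2.358
vertex 0.172 0.709 -2.204
vertex 0.333 -0.015 -0.65
endloop
endfacet
facet normal -0.302 0.129 -0.945
outer loop
vertex 0.172 0.709 -2.204
vertex -0.153 0.195 -2.17
vertex -0.408 0.727 -2.016
endloop
endfacet
facet normal 0.159 0.901 0.403
outer loop
vertex 0.172 0.709 -2.204
vertex -0.408 0.727 -2.016
vertex 0.333 -0.015 -0.65
endloop
endfacet
facet normal -0.302 0.128 -0.944
outer loop
vertex -0.408 0.727 -2.016
vertex -0.153 0.195 -2.17
vertex -0.733 0.212 -1.982
endloop
endfacet
facet normal -0.656 0.454 0.603
outer loop
vertex -0.408 0.727 -2.016
vertex -0.733 0.212 -1.982
vertex 0.333 -0.015 -0.65
endloop
endfacet
facet normal -0.302 0.130 -0.944
outer loop
vertex -0.733 0.212 -1.982
vertex -0.153 0.195 -2.17
vertex -0.478 -0.32 -2.137
endloop
endfacet
facet normal -0.720 -0.489 0.493
outer loop
vertex -0.733 0.212 -1.982
vertex -0.478 -0.32 -2.137
vertex 0.333 -0.015 -0.65
endloop
endfacet
facet normal -0.302 0.130 -0.944
outer loop
vertex -0.478 -0.32 -2.137
vertex -0.153 0.195 -2.17
vertex 0.102 -0.338 -2.325
endloop
endfacet
facet normal 0.030 -0.982 0.185
outer loop
vertex -0.478 -0.32 -2.137
vertex 0.102 -0.338 -2.325
vertex 0.333 -0.015 -0.65
endloop
endfacet
facet normal -0.302 0.130 -0.944
outer loop
vertex 0.102 -0.338 -2.325
vertex -0.153 0.195 -2.17
vertex 0.427 0.177 -2.358
endloop
endfacet
facet normal 0.845 -0.534 -0.014
outer loop
vertex 0.102 -0.338 -2.325
vertex 0.427 0.177 -2.358
vertex 0.333 -0.015 -0.65
endloop
endfacet
facet normal -0.458 -0.739 -0.494
outer loop
vertex 2.852 1.923 -0.268
vertex 2.453 1.788 0.304
vertex 2.319 2.231 -0.235
endloop
endfacet
facet normal 0.328 0.642 -0.693
outer loop
vertex 2.852 1.923 -0.268
vertex 2.319 2.231 -0.235
vertex 3.447 3.392 1.376
endloop
endfacet
facet normal -0.458 -0.739 -0.494
outer loop
vertex 2.319 2.231 -0.235
vertex 2.453 1.788 0.304
vertex 1.888 2.205 0.204
endloop
endfacet
facet normal -0.396 0.854 -0.338
outer loop
vertex 2.319 2.231 -0.235
vertex 1.888 2.205 0.204
vertex 3.447 3.392 1.376
endloop
endfacet
facet normal -0.458 -0.739 -0.494
outer loop
vertex 1.888 2.205 0.204
vertex 2.453 1.788 0.304
vertex 1.882 1.865 0.718
endloop
endfacet
facet normal -0.723 0.580 0.375
outer loop
vertex 1.888 2.205 0.204
vertex 1.882 1.865 0.718
vertex 3.447 3.392 1.376
endloop
endfacet
facet normal -0.458 -0.739 -0.494
outer loop
vertex 1.882 1.865 0.718
vertex 2.453 1.788 0.304
vertex 2.307 1.467 0.92
endloop
endfacet
facet normal -0.409 0.026 0.912
outer loop
vertex 1.882 1.865 0.718
vertex 2.307 1.467 0.92
vertex 3.447 3.392 1.376
endloop
endfacet
facet normal -0.457 -0.740 -0.494
outer loop
vertex 2.307 1.467 0.92
vertex 2.453 1.788 0.304
vertex 2.842 1.311 0.658
endloop
endfacet
facet normal 0.311 -0.390 0.867
outer loop
vertex 2.307 1.467 0.92
vertex 2.842 1.311 0.658
vertex 3.447 3.392 1.376
endloop
endfacet
facet normal -0.457 -0.739 -0.495
outer loop
vertex 2.842 1.311 0.658
vertex 2.453 1.788 0.304
vertex 3.085 1.514 0.13
endloop
endfacet
facet normal 0.894 -0.355 0.275
outer loop
vertex 2.842 1.311 0.658
vertex 3.085 1.514 0.13
vertex 3.447 3.392 1.376
endloop
endfacet
facet normal -0.457 -0.740 -0.493
outer loop
vertex 3.085 1.514 0.13
vertex 2.453 1.788 0.304
vertex 2.852 1.923 -0.268
endloop
endfacet
facet normal 0.901 0.105 -0.420
outer loop
vertex 3.085 1.514 0.13
vertex 2.852 1.923 -0.268
vertex 3.447 3.392 1.376
endloop
endfacet

endsolid


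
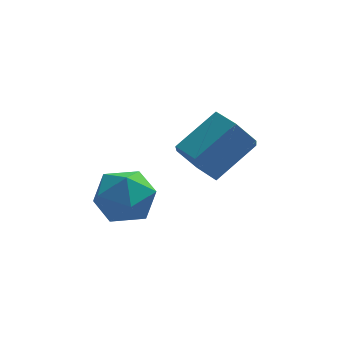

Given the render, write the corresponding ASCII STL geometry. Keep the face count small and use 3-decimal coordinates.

solid 
facet normal -0.681 0.732 0.013
outer loop
vertex -2.798 1.167 1.368
vertex -3.687 0.343 1.235
vertex -3.318 0.666 2.352
endloop
endfacet
facet normal -0.110 0.908 0.404
outer loop
vertex -2.798 1.167 1.368
vertex -3.318 0.666 2.352
vertex -2.11 0.828 2.317
endloop
endfacet
facet normal 0.464 0.886 -0.020
outer loop
vertex -2.798 1.167 1.368
vertex -2.11 0.828 2.317
vertex -1.732 0.605 1.179
endloop
endfacet
facet normal 0.248 0.697 -0.673
outer loop
vertex -2.798 1.167 1.368
vertex -1.732 0.605 1.179
vertex -2.706 0.305 0.51
endloop
endfacet
facet normal -0.460 0.601 -0.653
outer loop
vertex -2.798 1.167 1.368
vertex -2.706 0.305 0.51
vertex -3.687 0.343 1.235
endloop
endfacet
facet normal -0.029 0.412 0.911
outer loop
vertex -2.11 0.828 2.317
vertex -3.318 0.666 2.352
vertex -2.574 -0.205 2.77
endloop
endfacet
facet normal -0.952 0.127 0.278
outer loop
vertex -3.318 0.666 2.352
vertex -3.687 0.343 1.235
vertex -3.548 -0.505 2.101
endloop
endfacet
facet normal -0.594 -0.084 -0.800
outer loop
vertex -3.687 0.343 1.235
vertex -2.706 0.305 0.51
vertex -3.17 -0.728 0.963
endloop
endfacet
facet normal 0.550 0.070 -0.832
outer loop
vertex -2.706 0.305 0.51
vertex -1.732 0.605 1.179
vertex -1.962 -0.566 0.928
endloop
endfacet
facet normal 0.899 0.377 0.225
outer loop
vertex -1.732 0.605 1.179
vertex -2.11 0.828 2.317
vertex -1.593 -0.243 2.045
endloop
endfacet
facet normal -0.248 -0.697 0.673
outer loop
vertex -2.482 -1.067 1.912
vertex -2.574 -0.205 2.77
vertex -3.548 -0.505 2.101
endloop
endfacet
facet normal -0.464 -0.886 0.020
outer loop
vertex -2.482 -1.067 1.912
vertex -3.548 -0.505 2.101
vertex -3.17 -0.728 0.963
endloop
endfacet
facet normal 0.110 -0.908 -0.404
outer loop
vertex -2.482 -1.067 1.912
vertex -3.17 -0.728 0.963
vertex -1.962 -0.566 0.928
endloop
endfacet
facet normal 0.681 -0.732 -0.013
outer loop
vertex -2.482 -1.067 1.912
vertex -1.962 -0.566 0.928
vertex -1.593 -0.243 2.045
endloop
endfacet
facet normal 0.460 -0.601 0.653
outer loop
vertex -2.482 -1.067 1.912
vertex -1.593 -0.243 2.045
vertex -2.574 -0.205 2.77
endloop
endfacet
facet normal -0.550 -0.070 0.832
outer loop
vertex -3.548 -0.505 2.101
vertex -2.574 -0.205 2.77
vertex -3.318 0.666 2.352
endloop
endfacet
facet normal -0.899 -0.377 -0.225
outer loop
vertex -3.17 -0.728 0.963
vertex -3.548 -0.505 2.101
vertex -3.687 0.343 1.235
endloop
endfacet
facet normal 0.029 -0.412 -0.911
outer loop
vertex -1.962 -0.566 0.928
vertex -3.17 -0.728 0.963
vertex -2.706 0.305 0.51
endloop
endfacet
facet normal 0.952 -0.127 -0.278
outer loop
vertex -1.593 -0.243 2.045
vertex -1.962 -0.566 0.928
vertex -1.732 0.605 1.179
endloop
endfacet
facet normal 0.594 0.084 0.800
outer loop
vertex -2.574 -0.205 2.77
vertex -1.593 -0.243 2.045
vertex -2.11 0.828 2.317
endloop
endfacet
facet normal -0.715 -0.447 -0.538
outer loop
vertex 0.441 0.381 2.257
vertex -0.155 1.267 2.313
vertex 0.534 1.137 1.506
endloop
endfacet
facet normal 0.694 -0.549 -0.467
outer loop
vertex 0.441 0.381 2.257
vertex 0.534 1.137 1.506
vertex 1.892 1.286 3.35
endloop
endfacet
facet normal 0.694 -0.549 -0.467
outer loop
vertex 1.892 1.286 3.35
vertex 0.534 1.137 1.506
vertex 1.985 2.042 2.599
endloop
endfacet
facet normal 0.715 0.447 0.538
outer loop
vertex 1.892 1.286 3.35
vertex 1.985 2.042 2.599
vertex 1.295 2.173 3.407
endloop
endfacet
facet normal -0.715 -0.446 -0.538
outer loop
vertex 0.534 1.137 1.506
vertex -0.155 1.267 2.313
vertex -0.062 2.024 1.562
endloop
endfacet
facet normal 0.423 0.337 -0.841
outer loop
vertex 0.534 1.137 1.506
vertex -0.062 2.024 1.562
vertex 1.985 2.042 2.599
endloop
endfacet
facet normal 0.423 0.338 -0.841
outer loop
vertex 1.985 2.042 2.599
vertex -0.062 2.024 1.562
vertex 1.389 2.929 2.656
endloop
endfacet
facet normal 0.715 0.446 0.538
outer loop
vertex 1.985 2.042 2.599
vertex 1.389 2.929 2.656
vertex 1.295 2.173 3.407
endloop
endfacet
facet normal -0.715 -0.446 -0.538
outer loop
vertex -0.062 2.024 1.562
vertex -0.155 1.267 2.313
vertex -0.752 2.154 2.37
endloop
endfacet
facet normal -0.271 0.887 -0.374
outer loop
vertex -0.062 2.024 1.562
vertex -0.752 2.154 2.37
vertex 1.389 2.929 2.656
endloop
endfacet
facet normal -0.271 0.887 -0.375
outer loop
vertex 1.389 2.929 2.656
vertex -0.752 2.154 2.37
vertex 0.699 3.059 3.463
endloop
endfacet
facet normal 0.714 0.446 0.539
outer loop
vertex 1.389 2.929 2.656
vertex 0.699 3.059 3.463
vertex 1.295 2.173 3.407
endloop
endfacet
facet normal -0.715 -0.447 -0.538
outer loop
vertex -0.752 2.154 2.37
vertex -0.155 1.267 2.313
vertex -0.845 1.398 3.121
endloop
endfacet
facet normal -0.694 0.549 0.467
outer loop
vertex -0.752 2.154 2.37
vertex -0.845 1.398 3.121
vertex 0.699 3.059 3.463
endloop
endfacet
facet normal -0.694 0.549 0.467
outer loop
vertex 0.699 3.059 3.463
vertex -0.845 1.398 3.121
vertex 0.606 2.303 4.214
endloop
endfacet
facet normal 0.715 0.447 0.538
outer loop
vertex 0.699 3.059 3.463
vertex 0.606 2.303 4.214
vertex 1.295 2.173 3.407
endloop
endfacet
facet normal -0.715 -0.446 -0.538
outer loop
vertex -0.845 1.398 3.121
vertex -0.155 1.267 2.313
vertex -0.249 0.511 3.064
endloop
endfacet
facet normal -0.423 -0.338 0.841
outer loop
vertex -0.845 1.398 3.121
vertex -0.249 0.511 3.064
vertex 0.606 2.303 4.214
endloop
endfacet
facet normal -0.423 -0.338 0.841
outer loop
vertex 0.606 2.303 4.214
vertex -0.249 0.511 3.064
vertex 1.202 1.416 4.158
endloop
endfacet
facet normal 0.715 0.446 0.538
outer loop
vertex 0.606 2.303 4.214
vertex 1.202 1.416 4.158
vertex 1.295 2.173 3.407
endloop
endfacet
facet normal -0.714 -0.446 -0.539
outer loop
vertex -0.249 0.511 3.064
vertex -0.155 1.267 2.313
vertex 0.441 0.381 2.257
endloop
endfacet
facet normal 0.271 -0.887 0.374
outer loop
vertex -0.249 0.511 3.064
vertex 0.441 0.381 2.257
vertex 1.202 1.416 4.158
endloop
endfacet
facet normal 0.271 -0.887 0.374
outer loop
vertex 1.202 1.416 4.158
vertex 0.441 0.381 2.257
vertex 1.892 1.286 3.35
endloop
endfacet
facet normal 0.715 0.446 0.538
outer loop
vertex 1.202 1.416 4.158
vertex 1.892 1.286 3.35
vertex 1.295 2.173 3.407
endloop
endfacet

endsolid


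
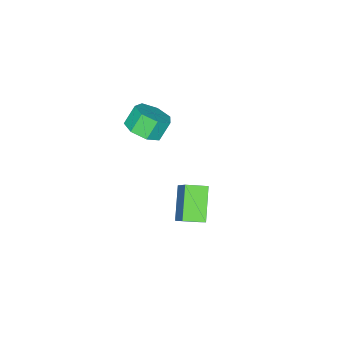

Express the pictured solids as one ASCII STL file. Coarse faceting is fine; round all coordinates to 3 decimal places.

solid 
facet normal 0.562 -0.114 -0.819
outer loop
vertex 2.085 -1.163 3.713
vertex 1.587 -1.818 3.462
vertex 1.5 -0.981 3.286
endloop
endfacet
facet normal 0.265 0.963 0.048
outer loop
vertex 2.085 -1.163 3.713
vertex 1.5 -0.981 3.286
vertex 1.511 -1.047 4.549
endloop
endfacet
facet normal 0.265 0.963 0.048
outer loop
vertex 1.511 -1.047 4.549
vertex 1.5 -0.981 3.286
vertex 0.926 -0.865 4.122
endloop
endfacet
facet normal -0.562 0.114 0.819
outer loop
vertex 1.511 -1.047 4.549
vertex 0.926 -0.865 4.122
vertex 1.013 -1.702 4.298
endloop
endfacet
facet normal 0.562 -0.114 -0.819
outer loop
vertex 1.5 -0.981 3.286
vertex 1.587 -1.818 3.462
vertex 0.981 -1.429 2.992
endloop
endfacet
facet normal -0.447 0.791 -0.417
outer loop
vertex 1.5 -0.981 3.286
vertex 0.981 -1.429 2.992
vertex 0.926 -0.865 4.122
endloop
endfacet
facet normal -0.446 0.792 -0.417
outer loop
vertex 0.926 -0.865 4.122
vertex 0.981 -1.429 2.992
vertex 0.407 -1.313 3.827
endloop
endfacet
facet normal -0.563 0.114 0.818
outer loop
vertex 0.926 -0.865 4.122
vertex 0.407 -1.313 3.827
vertex 1.013 -1.702 4.298
endloop
endfacet
facet normal 0.562 -0.114 -0.819
outer loop
vertex 0.981 -1.429 2.992
vertex 1.587 -1.818 3.462
vertex 0.918 -2.17 3.052
endloop
endfacet
facet normal -0.822 0.024 -0.569
outer loop
vertex 0.981 -1.429 2.992
vertex 0.918 -2.17 3.052
vertex 0.407 -1.313 3.827
endloop
endfacet
facet normal -0.822 0.024 -0.569
outer loop
vertex 0.407 -1.313 3.827
vertex 0.918 -2.17 3.052
vertex 0.344 -2.054 3.887
endloop
endfacet
facet normal -0.563 0.114 0.819
outer loop
vertex 0.407 -1.313 3.827
vertex 0.344 -2.054 3.887
vertex 1.013 -1.702 4.298
endloop
endfacet
facet normal 0.562 -0.114 -0.819
outer loop
vertex 0.918 -2.17 3.052
vertex 1.587 -1.818 3.462
vertex 1.359 -2.646 3.421
endloop
endfacet
facet normal -0.578 -0.762 -0.292
outer loop
vertex 0.918 -2.17 3.052
vertex 1.359 -2.646 3.421
vertex 0.344 -2.054 3.887
endloop
endfacet
facet normal -0.578 -0.762 -0.292
outer loop
vertex 0.344 -2.054 3.887
vertex 1.359 -2.646 3.421
vertex 0.785 -2.53 4.256
endloop
endfacet
facet normal -0.563 0.113 0.819
outer loop
vertex 0.344 -2.054 3.887
vertex 0.785 -2.53 4.256
vertex 1.013 -1.702 4.298
endloop
endfacet
facet normal 0.563 -0.114 -0.819
outer loop
vertex 1.359 -2.646 3.421
vertex 1.587 -1.818 3.462
vertex 1.971 -2.499 3.821
endloop
endfacet
facet normal 0.100 -0.974 0.204
outer loop
vertex 1.359 -2.646 3.421
vertex 1.971 -2.499 3.821
vertex 0.785 -2.53 4.256
endloop
endfacet
facet normal 0.100 -0.974 0.204
outer loop
vertex 0.785 -2.53 4.256
vertex 1.971 -2.499 3.821
vertex 1.397 -2.383 4.656
endloop
endfacet
facet normal -0.563 0.113 0.819
outer loop
vertex 0.785 -2.53 4.256
vertex 1.397 -2.383 4.656
vertex 1.013 -1.702 4.298
endloop
endfacet
facet normal 0.563 -0.114 -0.819
outer loop
vertex 1.971 -2.499 3.821
vertex 1.587 -1.818 3.462
vertex 2.294 -1.839 3.951
endloop
endfacet
facet normal 0.704 -0.452 0.547
outer loop
vertex 1.971 -2.499 3.821
vertex 2.294 -1.839 3.951
vertex 1.397 -2.383 4.656
endloop
endfacet
facet normal 0.704 -0.452 0.547
outer loop
vertex 1.397 -2.383 4.656
vertex 2.294 -1.839 3.951
vertex 1.72 -1.723 4.786
endloop
endfacet
facet normal -0.562 0.114 0.819
outer loop
vertex 1.397 -2.383 4.656
vertex 1.72 -1.723 4.786
vertex 1.013 -1.702 4.298
endloop
endfacet
facet normal 0.563 -0.114 -0.819
outer loop
vertex 2.294 -1.839 3.951
vertex 1.587 -1.818 3.462
vertex 2.085 -1.163 3.713
endloop
endfacet
facet normal 0.778 0.409 0.478
outer loop
vertex 2.294 -1.839 3.951
vertex 2.085 -1.163 3.713
vertex 1.72 -1.723 4.786
endloop
endfacet
facet normal 0.778 0.408 0.478
outer loop
vertex 1.72 -1.723 4.786
vertex 2.085 -1.163 3.713
vertex 1.511 -1.047 4.549
endloop
endfacet
facet normal -0.562 0.113 0.819
outer loop
vertex 1.72 -1.723 4.786
vertex 1.511 -1.047 4.549
vertex 1.013 -1.702 4.298
endloop
endfacet
facet normal -0.630 -0.442 0.638
outer loop
vertex 1.164 0.139 0.596
vertex 0.503 0.86 0.443
vertex 0.34 -0.95 -0.973
endloop
endfacet
facet normal 0.668 -0.728 0.155
outer loop
vertex 1.437 -0.18 -2.083
vertex 1.164 0.139 0.596
vertex 0.34 -0.95 -0.973
endloop
endfacet
facet normal -0.630 -0.442 0.638
outer loop
vertex 0.34 -0.95 -0.973
vertex 0.503 0.86 0.443
vertex -0.321 -0.229 -1.126
endloop
endfacet
facet normal -0.396 -0.523 -0.754
outer loop
vertex -0.321 -0.229 -1.126
vertex 1.437 -0.18 -2.083
vertex 0.34 -0.95 -0.973
endloop
endfacet
facet normal 0.396 0.523 0.754
outer loop
vertex 1.164 0.139 0.596
vertex 1.6 1.63 -0.667
vertex 0.503 0.86 0.443
endloop
endfacet
facet normal 0.668 -0.728 0.155
outer loop
vertex 2.261 0.909 -0.514
vertex 1.164 0.139 0.596
vertex 1.437 -0.18 -2.083
endloop
endfacet
facet normal 0.396 0.523 0.754
outer loop
vertex 2.261 0.909 -0.514
vertex 1.6 1.63 -0.667
vertex 1.164 0.139 0.596
endloop
endfacet
facet normal -0.668 0.728 -0.155
outer loop
vertex 0.503 0.86 0.443
vertex 1.6 1.63 -0.667
vertex -0.321 -0.229 -1.126
endloop
endfacet
facet normal -0.396 -0.523 -0.754
outer loop
vertex 0.776 0.541 -2.236
vertex 1.437 -0.18 -2.083
vertex -0.321 -0.229 -1.126
endloop
endfacet
facet normal -0.668 0.728 -0.155
outer loop
vertex -0.321 -0.229 -1.126
vertex 1.6 1.63 -0.667
vertex 0.776 0.541 -2.236
endloop
endfacet
facet normal 0.630 0.442 -0.638
outer loop
vertex 0.776 0.541 -2.236
vertex 2.261 0.909 -0.514
vertex 1.437 -0.18 -2.083
endloop
endfacet
facet normal 0.630 0.442 -0.638
outer loop
vertex 1.6 1.63 -0.667
vertex 2.261 0.909 -0.514
vertex 0.776 0.541 -2.236
endloop
endfacet

endsolid


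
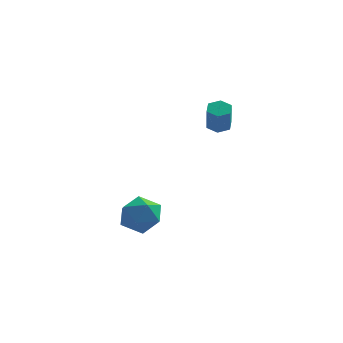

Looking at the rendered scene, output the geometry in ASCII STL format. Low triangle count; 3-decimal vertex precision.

solid 
facet normal -0.215 -0.093 0.972
outer loop
vertex -2.667 -0.736 -1.337
vertex -3.282 -1.626 -1.558
vertex -2.208 -1.74 -1.331
endloop
endfacet
facet normal 0.429 0.201 0.881
outer loop
vertex -2.667 -0.736 -1.337
vertex -2.208 -1.74 -1.331
vertex -1.671 -0.89 -1.787
endloop
endfacet
facet normal 0.347 0.797 0.495
outer loop
vertex -2.667 -0.736 -1.337
vertex -1.671 -0.89 -1.787
vertex -2.414 -0.25 -2.296
endloop
endfacet
facet normal -0.348 0.870 0.349
outer loop
vertex -2.667 -0.736 -1.337
vertex -2.414 -0.25 -2.296
vertex -3.41 -0.705 -2.154
endloop
endfacet
facet normal -0.695 0.320 0.644
outer loop
vertex -2.667 -0.736 -1.337
vertex -3.41 -0.705 -2.154
vertex -3.282 -1.626 -1.558
endloop
endfacet
facet normal 0.827 -0.253 0.502
outer loop
vertex -1.671 -0.89 -1.787
vertex -2.208 -1.74 -1.331
vertex -1.67 -1.875 -2.286
endloop
endfacet
facet normal -0.215 -0.729 0.650
outer loop
vertex -2.208 -1.74 -1.331
vertex -3.282 -1.626 -1.558
vertex -2.666 -2.33 -2.144
endloop
endfacet
facet normal -0.991 -0.061 0.119
outer loop
vertex -3.282 -1.626 -1.558
vertex -3.41 -0.705 -2.154
vertex -3.409 -1.69 -2.653
endloop
endfacet
facet normal -0.430 0.828 -0.359
outer loop
vertex -3.41 -0.705 -2.154
vertex -2.414 -0.25 -2.296
vertex -2.872 -0.84 -3.109
endloop
endfacet
facet normal 0.694 0.709 -0.122
outer loop
vertex -2.414 -0.25 -2.296
vertex -1.671 -0.89 -1.787
vertex -1.798 -0.954 -2.882
endloop
endfacet
facet normal 0.348 -0.870 -0.349
outer loop
vertex -2.413 -1.844 -3.103
vertex -1.67 -1.875 -2.286
vertex -2.666 -2.33 -2.144
endloop
endfacet
facet normal -0.347 -0.797 -0.495
outer loop
vertex -2.413 -1.844 -3.103
vertex -2.666 -2.33 -2.144
vertex -3.409 -1.69 -2.653
endloop
endfacet
facet normal -0.429 -0.201 -0.881
outer loop
vertex -2.413 -1.844 -3.103
vertex -3.409 -1.69 -2.653
vertex -2.872 -0.84 -3.109
endloop
endfacet
facet normal 0.215 0.093 -0.972
outer loop
vertex -2.413 -1.844 -3.103
vertex -2.872 -0.84 -3.109
vertex -1.798 -0.954 -2.882
endloop
endfacet
facet normal 0.695 -0.320 -0.644
outer loop
vertex -2.413 -1.844 -3.103
vertex -1.798 -0.954 -2.882
vertex -1.67 -1.875 -2.286
endloop
endfacet
facet normal 0.430 -0.828 0.359
outer loop
vertex -2.666 -2.33 -2.144
vertex -1.67 -1.875 -2.286
vertex -2.208 -1.74 -1.331
endloop
endfacet
facet normal -0.694 -0.709 0.122
outer loop
vertex -3.409 -1.69 -2.653
vertex -2.666 -2.33 -2.144
vertex -3.282 -1.626 -1.558
endloop
endfacet
facet normal -0.827 0.253 -0.502
outer loop
vertex -2.872 -0.84 -3.109
vertex -3.409 -1.69 -2.653
vertex -3.41 -0.705 -2.154
endloop
endfacet
facet normal 0.215 0.729 -0.650
outer loop
vertex -1.798 -0.954 -2.882
vertex -2.872 -0.84 -3.109
vertex -2.414 -0.25 -2.296
endloop
endfacet
facet normal 0.991 0.061 -0.119
outer loop
vertex -1.67 -1.875 -2.286
vertex -1.798 -0.954 -2.882
vertex -1.671 -0.89 -1.787
endloop
endfacet
facet normal -0.011 0.387 -0.922
outer loop
vertex 1.393 0.465 2.902
vertex 0.851 0.225 2.808
vertex 0.899 0.777 3.039
endloop
endfacet
facet normal 0.568 0.762 0.312
outer loop
vertex 1.393 0.465 2.902
vertex 0.899 0.777 3.039
vertex 1.411 -0.065 4.165
endloop
endfacet
facet normal 0.568 0.762 0.312
outer loop
vertex 1.411 -0.065 4.165
vertex 0.899 0.777 3.039
vertex 0.917 0.247 4.302
endloop
endfacet
facet normal 0.012 -0.386 0.923
outer loop
vertex 1.411 -0.065 4.165
vertex 0.917 0.247 4.302
vertex 0.869 -0.305 4.072
endloop
endfacet
facet normal -0.013 0.387 -0.922
outer loop
vertex 0.899 0.777 3.039
vertex 0.851 0.225 2.808
vertex 0.357 0.537 2.946
endloop
endfacet
facet normal -0.429 0.831 0.355
outer loop
vertex 0.899 0.777 3.039
vertex 0.357 0.537 2.946
vertex 0.917 0.247 4.302
endloop
endfacet
facet normal -0.429 0.831 0.355
outer loop
vertex 0.917 0.247 4.302
vertex 0.357 0.537 2.946
vertex 0.375 0.007 4.209
endloop
endfacet
facet normal 0.012 -0.386 0.923
outer loop
vertex 0.917 0.247 4.302
vertex 0.375 0.007 4.209
vertex 0.869 -0.305 4.072
endloop
endfacet
facet normal -0.013 0.387 -0.922
outer loop
vertex 0.357 0.537 2.946
vertex 0.851 0.225 2.808
vertex 0.309 -0.015 2.715
endloop
endfacet
facet normal -0.997 0.069 0.043
outer loop
vertex 0.357 0.537 2.946
vertex 0.309 -0.015 2.715
vertex 0.375 0.007 4.209
endloop
endfacet
facet normal -0.997 0.069 0.043
outer loop
vertex 0.375 0.007 4.209
vertex 0.309 -0.015 2.715
vertex 0.327 -0.545 3.978
endloop
endfacet
facet normal 0.011 -0.387 0.922
outer loop
vertex 0.375 0.007 4.209
vertex 0.327 -0.545 3.978
vertex 0.869 -0.305 4.072
endloop
endfacet
facet normal -0.012 0.386 -0.923
outer loop
vertex 0.309 -0.015 2.715
vertex 0.851 0.225 2.808
vertex 0.803 -0.327 2.578
endloop
endfacet
facet normal -0.568 -0.762 -0.312
outer loop
vertex 0.309 -0.015 2.715
vertex 0.803 -0.327 2.578
vertex 0.327 -0.545 3.978
endloop
endfacet
facet normal -0.568 -0.762 -0.312
outer loop
vertex 0.327 -0.545 3.978
vertex 0.803 -0.327 2.578
vertex 0.821 -0.857 3.841
endloop
endfacet
facet normal 0.011 -0.387 0.922
outer loop
vertex 0.327 -0.545 3.978
vertex 0.821 -0.857 3.841
vertex 0.869 -0.305 4.072
endloop
endfacet
facet normal -0.012 0.386 -0.923
outer loop
vertex 0.803 -0.327 2.578
vertex 0.851 0.225 2.808
vertex 1.345 -0.087 2.671
endloop
endfacet
facet normal 0.429 -0.831 -0.355
outer loop
vertex 0.803 -0.327 2.578
vertex 1.345 -0.087 2.671
vertex 0.821 -0.857 3.841
endloop
endfacet
facet normal 0.429 -0.831 -0.355
outer loop
vertex 0.821 -0.857 3.841
vertex 1.345 -0.087 2.671
vertex 1.363 -0.617 3.934
endloop
endfacet
facet normal 0.013 -0.387 0.922
outer loop
vertex 0.821 -0.857 3.841
vertex 1.363 -0.617 3.934
vertex 0.869 -0.305 4.072
endloop
endfacet
facet normal -0.011 0.387 -0.922
outer loop
vertex 1.345 -0.087 2.671
vertex 0.851 0.225 2.808
vertex 1.393 0.465 2.902
endloop
endfacet
facet normal 0.997 -0.069 -0.043
outer loop
vertex 1.345 -0.087 2.671
vertex 1.393 0.465 2.902
vertex 1.363 -0.617 3.934
endloop
endfacet
facet normal 0.997 -0.069 -0.043
outer loop
vertex 1.363 -0.617 3.934
vertex 1.393 0.465 2.902
vertex 1.411 -0.065 4.165
endloop
endfacet
facet normal 0.013 -0.387 0.922
outer loop
vertex 1.363 -0.617 3.934
vertex 1.411 -0.065 4.165
vertex 0.869 -0.305 4.072
endloop
endfacet

endsolid


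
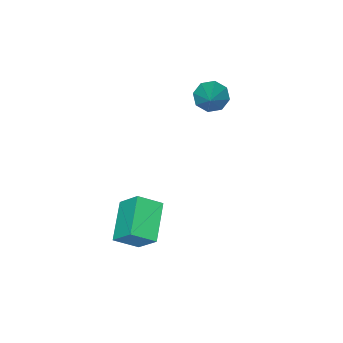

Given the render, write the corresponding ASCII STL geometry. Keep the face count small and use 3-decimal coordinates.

solid 
facet normal -0.720 -0.570 0.396
outer loop
vertex 2.907 1.017 -1.056
vertex 2.766 1.933 0.007
vertex 2.075 1.626 -1.691
endloop
endfacet
facet normal 0.100 -0.649 -0.754
outer loop
vertex 3.414 2.687 -2.427
vertex 2.907 1.017 -1.056
vertex 2.075 1.626 -1.691
endloop
endfacet
facet normal -0.720 -0.570 0.396
outer loop
vertex 2.075 1.626 -1.691
vertex 2.766 1.933 0.007
vertex 1.935 2.542 -0.628
endloop
endfacet
facet normal -0.687 0.503 -0.524
outer loop
vertex 1.935 2.542 -0.628
vertex 3.414 2.687 -2.427
vertex 2.075 1.626 -1.691
endloop
endfacet
facet normal 0.687 -0.503 0.525
outer loop
vertex 2.907 1.017 -1.056
vertex 4.105 2.994 -0.729
vertex 2.766 1.933 0.007
endloop
endfacet
facet normal 0.100 -0.649 -0.754
outer loop
vertex 4.245 2.078 -1.792
vertex 2.907 1.017 -1.056
vertex 3.414 2.687 -2.427
endloop
endfacet
facet normal 0.687 -0.503 0.524
outer loop
vertex 4.245 2.078 -1.792
vertex 4.105 2.994 -0.729
vertex 2.907 1.017 -1.056
endloop
endfacet
facet normal -0.100 0.649 0.754
outer loop
vertex 2.766 1.933 0.007
vertex 4.105 2.994 -0.729
vertex 1.935 2.542 -0.628
endloop
endfacet
facet normal -0.687 0.503 -0.524
outer loop
vertex 3.273 3.603 -1.364
vertex 3.414 2.687 -2.427
vertex 1.935 2.542 -0.628
endloop
endfacet
facet normal -0.100 0.649 0.754
outer loop
vertex 1.935 2.542 -0.628
vertex 4.105 2.994 -0.729
vertex 3.273 3.603 -1.364
endloop
endfacet
facet normal 0.720 0.570 -0.396
outer loop
vertex 3.273 3.603 -1.364
vertex 4.245 2.078 -1.792
vertex 3.414 2.687 -2.427
endloop
endfacet
facet normal 0.720 0.570 -0.396
outer loop
vertex 4.105 2.994 -0.729
vertex 4.245 2.078 -1.792
vertex 3.273 3.603 -1.364
endloop
endfacet
facet normal -0.580 -0.546 -0.605
outer loop
vertex -1.233 1.067 2.66
vertex -1.851 1.327 3.018
vertex -1.441 1.554 2.42
endloop
endfacet
facet normal 0.900 0.192 -0.391
outer loop
vertex -1.233 1.067 2.66
vertex -1.441 1.554 2.42
vertex -0.889 2.233 4.022
endloop
endfacet
facet normal -0.580 -0.546 -0.605
outer loop
vertex -1.441 1.554 2.42
vertex -1.851 1.327 3.018
vertex -1.889 1.908 2.53
endloop
endfacet
facet normal 0.470 0.743 -0.477
outer loop
vertex -1.441 1.554 2.42
vertex -1.889 1.908 2.53
vertex -0.889 2.233 4.022
endloop
endfacet
facet normal -0.580 -0.546 -0.605
outer loop
vertex -1.889 1.908 2.53
vertex -1.851 1.327 3.018
vertex -2.315 1.922 2.926
endloop
endfacet
facet normal -0.103 0.984 -0.145
outer loop
vertex -1.889 1.908 2.53
vertex -2.315 1.922 2.926
vertex -0.889 2.233 4.022
endloop
endfacet
facet normal -0.579 -0.545 -0.606
outer loop
vertex -2.315 1.922 2.926
vertex -1.851 1.327 3.018
vertex -2.469 1.587 3.375
endloop
endfacet
facet normal -0.484 0.773 0.411
outer loop
vertex -2.315 1.922 2.926
vertex -2.469 1.587 3.375
vertex -0.889 2.233 4.022
endloop
endfacet
facet normal -0.579 -0.547 -0.605
outer loop
vertex -2.469 1.587 3.375
vertex -1.851 1.327 3.018
vertex -2.261 1.1 3.616
endloop
endfacet
facet normal -0.449 0.235 0.862
outer loop
vertex -2.469 1.587 3.375
vertex -2.261 1.1 3.616
vertex -0.889 2.233 4.022
endloop
endfacet
facet normal -0.580 -0.546 -0.605
outer loop
vertex -2.261 1.1 3.616
vertex -1.851 1.327 3.018
vertex -1.813 0.746 3.506
endloop
endfacet
facet normal -0.018 -0.318 0.948
outer loop
vertex -2.261 1.1 3.616
vertex -1.813 0.746 3.506
vertex -0.889 2.233 4.022
endloop
endfacet
facet normal -0.580 -0.546 -0.605
outer loop
vertex -1.813 0.746 3.506
vertex -1.851 1.327 3.018
vertex -1.387 0.732 3.11
endloop
endfacet
facet normal 0.555 -0.559 0.617
outer loop
vertex -1.813 0.746 3.506
vertex -1.387 0.732 3.11
vertex -0.889 2.233 4.022
endloop
endfacet
facet normal -0.580 -0.546 -0.605
outer loop
vertex -1.387 0.732 3.11
vertex -1.851 1.327 3.018
vertex -1.233 1.067 2.66
endloop
endfacet
facet normal 0.936 -0.348 0.061
outer loop
vertex -1.387 0.732 3.11
vertex -1.233 1.067 2.66
vertex -0.889 2.233 4.022
endloop
endfacet

endsolid


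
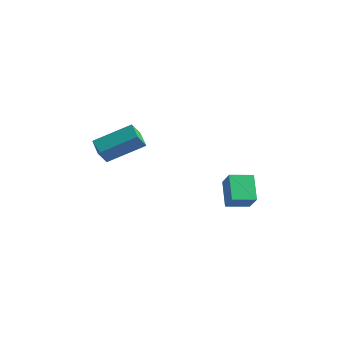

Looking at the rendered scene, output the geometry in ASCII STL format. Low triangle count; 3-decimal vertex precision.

solid 
facet normal -0.720 0.220 -0.659
outer loop
vertex 1.718 -1.308 -1.082
vertex 2.087 -0.384 -1.177
vertex 2.488 -1.717 -2.06
endloop
endfacet
facet normal -0.369 -0.924 0.096
outer loop
vertex 3.273 -1.956 -1.343
vertex 1.718 -1.308 -1.082
vertex 2.488 -1.717 -2.06
endloop
endfacet
facet normal -0.720 0.219 -0.658
outer loop
vertex 2.488 -1.717 -2.06
vertex 2.087 -0.384 -1.177
vertex 2.857 -0.792 -2.156
endloop
endfacet
facet normal 0.587 -0.312 -0.747
outer loop
vertex 2.857 -0.792 -2.156
vertex 3.273 -1.956 -1.343
vertex 2.488 -1.717 -2.06
endloop
endfacet
facet normal -0.587 0.311 0.747
outer loop
vertex 1.718 -1.308 -1.082
vertex 2.872 -0.623 -0.46
vertex 2.087 -0.384 -1.177
endloop
endfacet
facet normal -0.369 -0.924 0.095
outer loop
vertex 2.503 -1.548 -0.364
vertex 1.718 -1.308 -1.082
vertex 3.273 -1.956 -1.343
endloop
endfacet
facet normal -0.588 0.312 0.747
outer loop
vertex 2.503 -1.548 -0.364
vertex 2.872 -0.623 -0.46
vertex 1.718 -1.308 -1.082
endloop
endfacet
facet normal 0.369 0.925 -0.095
outer loop
vertex 2.087 -0.384 -1.177
vertex 2.872 -0.623 -0.46
vertex 2.857 -0.792 -2.156
endloop
endfacet
facet normal 0.588 -0.311 -0.747
outer loop
vertex 3.642 -1.032 -1.438
vertex 3.273 -1.956 -1.343
vertex 2.857 -0.792 -2.156
endloop
endfacet
facet normal 0.370 0.924 -0.095
outer loop
vertex 2.857 -0.792 -2.156
vertex 2.872 -0.623 -0.46
vertex 3.642 -1.032 -1.438
endloop
endfacet
facet normal 0.720 -0.220 0.658
outer loop
vertex 3.642 -1.032 -1.438
vertex 2.503 -1.548 -0.364
vertex 3.273 -1.956 -1.343
endloop
endfacet
facet normal 0.720 -0.219 0.658
outer loop
vertex 2.872 -0.623 -0.46
vertex 2.503 -1.548 -0.364
vertex 3.642 -1.032 -1.438
endloop
endfacet
facet normal -0.452 -0.747 -0.488
outer loop
vertex -2.063 -4.749 0.004
vertex -2.887 -4.496 0.381
vertex -2.201 -4.25 -0.632
endloop
endfacet
facet normal 0.876 -0.269 -0.401
outer loop
vertex -1.373 -2.884 0.259
vertex -2.063 -4.749 0.004
vertex -2.201 -4.25 -0.632
endloop
endfacet
facet normal -0.451 -0.748 -0.487
outer loop
vertex -2.201 -4.25 -0.632
vertex -2.887 -4.496 0.381
vertex -3.025 -3.998 -0.256
endloop
endfacet
facet normal -0.168 0.608 -0.776
outer loop
vertex -3.025 -3.998 -0.256
vertex -1.373 -2.884 0.259
vertex -2.201 -4.25 -0.632
endloop
endfacet
facet normal 0.168 -0.608 0.776
outer loop
vertex -2.063 -4.749 0.004
vertex -2.059 -3.13 1.272
vertex -2.887 -4.496 0.381
endloop
endfacet
facet normal 0.876 -0.269 -0.400
outer loop
vertex -1.235 -3.382 0.896
vertex -2.063 -4.749 0.004
vertex -1.373 -2.884 0.259
endloop
endfacet
facet normal 0.168 -0.608 0.776
outer loop
vertex -1.235 -3.382 0.896
vertex -2.059 -3.13 1.272
vertex -2.063 -4.749 0.004
endloop
endfacet
facet normal -0.876 0.270 0.400
outer loop
vertex -2.887 -4.496 0.381
vertex -2.059 -3.13 1.272
vertex -3.025 -3.998 -0.256
endloop
endfacet
facet normal -0.168 0.608 -0.776
outer loop
vertex -2.197 -2.631 0.636
vertex -1.373 -2.884 0.259
vertex -3.025 -3.998 -0.256
endloop
endfacet
facet normal -0.876 0.269 0.401
outer loop
vertex -3.025 -3.998 -0.256
vertex -2.059 -3.13 1.272
vertex -2.197 -2.631 0.636
endloop
endfacet
facet normal 0.452 0.748 0.487
outer loop
vertex -2.197 -2.631 0.636
vertex -1.235 -3.382 0.896
vertex -1.373 -2.884 0.259
endloop
endfacet
facet normal 0.451 0.747 0.488
outer loop
vertex -2.059 -3.13 1.272
vertex -1.235 -3.382 0.896
vertex -2.197 -2.631 0.636
endloop
endfacet

endsolid


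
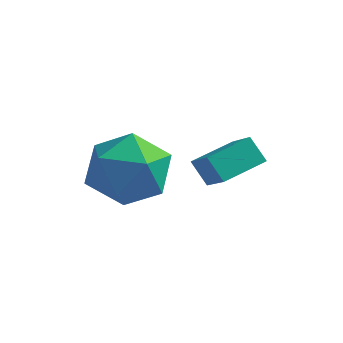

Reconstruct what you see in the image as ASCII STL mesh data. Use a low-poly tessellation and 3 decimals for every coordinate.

solid 
facet normal -0.732 0.680 -0.044
outer loop
vertex -4.737 -1.583 0.806
vertex -5.042 -1.833 2.004
vertex -4.193 -0.937 1.743
endloop
endfacet
facet normal -0.193 0.857 -0.479
outer loop
vertex -4.737 -1.583 0.806
vertex -4.193 -0.937 1.743
vertex -3.502 -1.329 0.763
endloop
endfacet
facet normal -0.099 0.322 -0.941
outer loop
vertex -4.737 -1.583 0.806
vertex -3.502 -1.329 0.763
vertex -3.924 -2.467 0.418
endloop
endfacet
facet normal -0.579 -0.184 -0.794
outer loop
vertex -4.737 -1.583 0.806
vertex -3.924 -2.467 0.418
vertex -4.876 -2.778 1.185
endloop
endfacet
facet normal -0.970 0.037 -0.239
outer loop
vertex -4.737 -1.583 0.806
vertex -4.876 -2.778 1.185
vertex -5.042 -1.833 2.004
endloop
endfacet
facet normal 0.399 0.913 -0.084
outer loop
vertex -3.502 -1.329 0.763
vertex -4.193 -0.937 1.743
vertex -3.044 -1.422 1.935
endloop
endfacet
facet normal -0.473 0.628 0.618
outer loop
vertex -4.193 -0.937 1.743
vertex -5.042 -1.833 2.004
vertex -3.996 -1.733 2.702
endloop
endfacet
facet normal -0.859 -0.413 0.303
outer loop
vertex -5.042 -1.833 2.004
vertex -4.876 -2.778 1.185
vertex -4.418 -2.871 2.357
endloop
endfacet
facet normal -0.227 -0.772 -0.594
outer loop
vertex -4.876 -2.778 1.185
vertex -3.924 -2.467 0.418
vertex -3.727 -3.263 1.377
endloop
endfacet
facet normal 0.551 0.048 -0.833
outer loop
vertex -3.924 -2.467 0.418
vertex -3.502 -1.329 0.763
vertex -2.878 -2.367 1.116
endloop
endfacet
facet normal 0.579 0.184 0.794
outer loop
vertex -3.183 -2.617 2.314
vertex -3.044 -1.422 1.935
vertex -3.996 -1.733 2.702
endloop
endfacet
facet normal 0.099 -0.322 0.941
outer loop
vertex -3.183 -2.617 2.314
vertex -3.996 -1.733 2.702
vertex -4.418 -2.871 2.357
endloop
endfacet
facet normal 0.193 -0.857 0.479
outer loop
vertex -3.183 -2.617 2.314
vertex -4.418 -2.871 2.357
vertex -3.727 -3.263 1.377
endloop
endfacet
facet normal 0.732 -0.680 0.044
outer loop
vertex -3.183 -2.617 2.314
vertex -3.727 -3.263 1.377
vertex -2.878 -2.367 1.116
endloop
endfacet
facet normal 0.970 -0.037 0.239
outer loop
vertex -3.183 -2.617 2.314
vertex -2.878 -2.367 1.116
vertex -3.044 -1.422 1.935
endloop
endfacet
facet normal 0.227 0.772 0.594
outer loop
vertex -3.996 -1.733 2.702
vertex -3.044 -1.422 1.935
vertex -4.193 -0.937 1.743
endloop
endfacet
facet normal -0.551 -0.048 0.833
outer loop
vertex -4.418 -2.871 2.357
vertex -3.996 -1.733 2.702
vertex -5.042 -1.833 2.004
endloop
endfacet
facet normal -0.399 -0.913 0.084
outer loop
vertex -3.727 -3.263 1.377
vertex -4.418 -2.871 2.357
vertex -4.876 -2.778 1.185
endloop
endfacet
facet normal 0.473 -0.628 -0.618
outer loop
vertex -2.878 -2.367 1.116
vertex -3.727 -3.263 1.377
vertex -3.924 -2.467 0.418
endloop
endfacet
facet normal 0.859 0.413 -0.303
outer loop
vertex -3.044 -1.422 1.935
vertex -2.878 -2.367 1.116
vertex -3.502 -1.329 0.763
endloop
endfacet
facet normal -0.565 0.540 -0.624
outer loop
vertex -2.769 -0.81 1.365
vertex -2.043 0.29 1.659
vertex -2.225 -0.995 0.712
endloop
endfacet
facet normal -0.538 -0.814 -0.218
outer loop
vertex -1.457 -1.73 1.561
vertex -2.769 -0.81 1.365
vertex -2.225 -0.995 0.712
endloop
endfacet
facet normal -0.565 0.540 -0.624
outer loop
vertex -2.225 -0.995 0.712
vertex -2.043 0.29 1.659
vertex -1.499 0.104 1.006
endloop
endfacet
facet normal 0.626 -0.213 -0.750
outer loop
vertex -1.499 0.104 1.006
vertex -1.457 -1.73 1.561
vertex -2.225 -0.995 0.712
endloop
endfacet
facet normal -0.626 0.213 0.750
outer loop
vertex -2.769 -0.81 1.365
vertex -1.275 -0.445 2.508
vertex -2.043 0.29 1.659
endloop
endfacet
facet normal -0.539 -0.814 -0.217
outer loop
vertex -2.001 -1.544 2.214
vertex -2.769 -0.81 1.365
vertex -1.457 -1.73 1.561
endloop
endfacet
facet normal -0.626 0.213 0.750
outer loop
vertex -2.001 -1.544 2.214
vertex -1.275 -0.445 2.508
vertex -2.769 -0.81 1.365
endloop
endfacet
facet normal 0.539 0.814 0.217
outer loop
vertex -2.043 0.29 1.659
vertex -1.275 -0.445 2.508
vertex -1.499 0.104 1.006
endloop
endfacet
facet normal 0.626 -0.213 -0.750
outer loop
vertex -0.731 -0.63 1.855
vertex -1.457 -1.73 1.561
vertex -1.499 0.104 1.006
endloop
endfacet
facet normal 0.538 0.814 0.217
outer loop
vertex -1.499 0.104 1.006
vertex -1.275 -0.445 2.508
vertex -0.731 -0.63 1.855
endloop
endfacet
facet normal 0.565 -0.540 0.624
outer loop
vertex -0.731 -0.63 1.855
vertex -2.001 -1.544 2.214
vertex -1.457 -1.73 1.561
endloop
endfacet
facet normal 0.565 -0.540 0.624
outer loop
vertex -1.275 -0.445 2.508
vertex -2.001 -1.544 2.214
vertex -0.731 -0.63 1.855
endloop
endfacet

endsolid
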